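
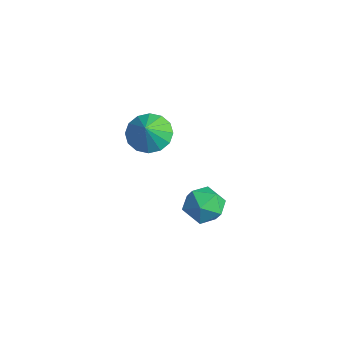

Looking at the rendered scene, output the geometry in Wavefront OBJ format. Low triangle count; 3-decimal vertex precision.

v -0.083 -2.664 -3.533
v 0.723 -2.857 -3.227
v 0.137 -3.523 -4.653
v 0.943 -3.716 -4.347
v 0.227 -4.005 -3.919
v 0.091 -3.474 -3.226
v 0.769 -2.906 -4.654
v 0.633 -2.375 -3.961
v 1.249 -3.007 -3.92
v 0.914 -3.686 -3.465
v -0.054 -2.694 -4.415
v -0.389 -3.373 -3.96
v -4.123 -2.558 -3.484
v -3.545 -1.847 -3.401
v -3.677 -3.022 -2.616
v -3.925 -1.727 -3.142
v -4.359 -1.83 -2.974
v -4.729 -2.128 -2.943
v -4.937 -2.541 -3.056
v -4.927 -2.959 -3.285
v -4.701 -3.269 -3.567
v -4.32 -3.389 -3.826
v -3.886 -3.287 -3.994
v -3.516 -2.989 -4.025
v -3.308 -2.576 -3.911
v -3.319 -2.158 -3.683
f 1 12 6
f 1 6 2
f 1 2 8
f 1 8 11
f 1 11 12
f 2 6 10
f 6 12 5
f 12 11 3
f 11 8 7
f 8 2 9
f 4 10 5
f 4 5 3
f 4 3 7
f 4 7 9
f 4 9 10
f 5 10 6
f 3 5 12
f 7 3 11
f 9 7 8
f 10 9 2
f 14 13 16
f 14 16 15
f 16 13 17
f 16 17 15
f 17 13 18
f 17 18 15
f 18 13 19
f 18 19 15
f 19 13 20
f 19 20 15
f 20 13 21
f 20 21 15
f 21 13 22
f 21 22 15
f 22 13 23
f 22 23 15
f 23 13 24
f 23 24 15
f 24 13 25
f 24 25 15
f 25 13 26
f 25 26 15
f 26 13 14
f 26 14 15



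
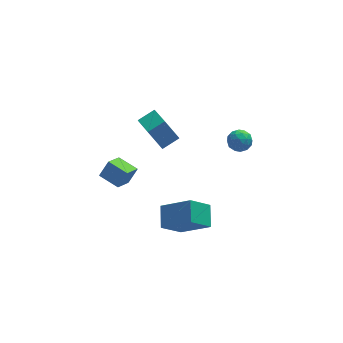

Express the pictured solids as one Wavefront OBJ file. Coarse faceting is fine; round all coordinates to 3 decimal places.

v -3.658 -2.506 3.514
v -3.116 -2.258 4.366
v -4.496 -1.636 3.795
v -3.954 -1.388 4.647
v -2.966 -1.612 2.813
v -2.424 -1.364 3.665
v -3.804 -0.742 3.094
v -3.262 -0.494 3.946
v -0.141 -1.496 -2.523
v -1.307 -1.888 -1.394
v 0.074 -0.283 -1.88
v -1.093 -0.675 -0.751
v 1.313 -2.385 -1.329
v 0.146 -2.777 -0.2
v 1.527 -1.172 -0.686
v 0.361 -1.564 0.443
v 3.943 2.744 1.702
v 4.477 2.523 1.215
v 3.243 1.797 1.365
v 3.777 1.576 0.878
v 3.899 1.523 1.623
v 4.332 2.108 1.831
v 3.388 2.212 0.749
v 3.821 2.797 0.957
v 4.135 2.194 0.625
v 4.451 1.768 1.166
v 3.269 2.552 1.414
v 3.585 2.126 1.955
v 4.271 2.717 1.488
v 3.449 1.603 1.092
v 3.52 1.572 1.53
v 3.835 1.442 1.243
v 4.186 2.473 1.851
v 4.5 2.343 1.564
v 4.161 1.755 1.804
v 3.22 1.977 1.016
v 3.534 1.847 0.729
v 3.885 2.878 1.337
v 4.2 2.748 1.05
v 3.559 2.565 0.776
v 4.384 2.393 0.855
v 3.973 1.836 0.657
v 3.744 2.21 0.581
v 3.998 2.554 0.704
v 4.57 2.143 1.173
v 4.159 1.586 0.974
v 4.23 1.555 1.413
v 4.485 1.899 1.535
v 4.369 1.949 0.826
v 3.561 2.734 1.606
v 3.15 2.177 1.407
v 3.235 2.421 1.045
v 3.49 2.765 1.167
v 3.747 2.484 1.923
v 3.336 1.927 1.725
v 3.722 1.766 1.876
v 3.976 2.11 1.999
v 3.351 2.371 1.754
v -1.209 2.348 2.891
v -0.216 2.661 3.355
v -1.474 4.035 2.322
v -0.481 4.348 2.786
v -0.479 2.012 1.554
v 0.514 2.325 2.018
v -0.744 3.699 0.985
v 0.249 4.012 1.449
f 2 4 1
f 5 2 1
f 1 4 3
f 3 5 1
f 2 8 4
f 6 2 5
f 6 8 2
f 4 8 3
f 7 5 3
f 3 8 7
f 7 6 5
f 8 6 7
f 10 12 9
f 13 10 9
f 9 12 11
f 11 13 9
f 10 16 12
f 14 10 13
f 14 16 10
f 12 16 11
f 15 13 11
f 11 16 15
f 15 14 13
f 16 14 15
f 17 54 33
f 54 28 57
f 33 57 22
f 54 57 33
f 17 33 29
f 33 22 34
f 29 34 18
f 33 34 29
f 17 29 38
f 29 18 39
f 38 39 24
f 29 39 38
f 17 38 50
f 38 24 53
f 50 53 27
f 38 53 50
f 17 50 54
f 50 27 58
f 54 58 28
f 50 58 54
f 18 34 45
f 34 22 48
f 45 48 26
f 34 48 45
f 22 57 35
f 57 28 56
f 35 56 21
f 57 56 35
f 28 58 55
f 58 27 51
f 55 51 19
f 58 51 55
f 27 53 52
f 53 24 40
f 52 40 23
f 53 40 52
f 24 39 44
f 39 18 41
f 44 41 25
f 39 41 44
f 20 46 32
f 46 26 47
f 32 47 21
f 46 47 32
f 20 32 30
f 32 21 31
f 30 31 19
f 32 31 30
f 20 30 37
f 30 19 36
f 37 36 23
f 30 36 37
f 20 37 42
f 37 23 43
f 42 43 25
f 37 43 42
f 20 42 46
f 42 25 49
f 46 49 26
f 42 49 46
f 21 47 35
f 47 26 48
f 35 48 22
f 47 48 35
f 19 31 55
f 31 21 56
f 55 56 28
f 31 56 55
f 23 36 52
f 36 19 51
f 52 51 27
f 36 51 52
f 25 43 44
f 43 23 40
f 44 40 24
f 43 40 44
f 26 49 45
f 49 25 41
f 45 41 18
f 49 41 45
f 60 62 59
f 63 60 59
f 59 62 61
f 61 63 59
f 60 66 62
f 64 60 63
f 64 66 60
f 62 66 61
f 65 63 61
f 61 66 65
f 65 64 63
f 66 64 65



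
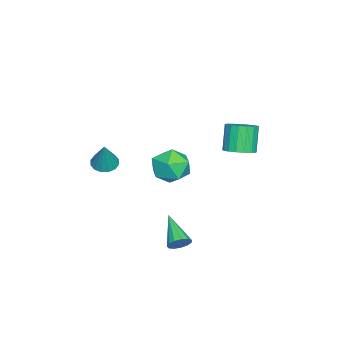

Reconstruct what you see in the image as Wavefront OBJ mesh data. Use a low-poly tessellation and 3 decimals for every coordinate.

v 2.04 -3.414 -0.239
v 2.573 -3.01 -0.531
v 2.74 -3.166 1.379
v 2.298 -2.764 -0.45
v 1.954 -2.692 -0.312
v 1.633 -2.814 -0.154
v 1.42 -3.096 -0.019
v 1.374 -3.463 0.057
v 1.507 -3.817 0.053
v 1.782 -4.063 -0.028
v 2.126 -4.135 -0.166
v 2.448 -4.013 -0.324
v 2.66 -3.731 -0.458
v 2.706 -3.364 -0.534
v -1.518 -0.125 -1.759
v -0.714 -1.013 -1.599
v -2.506 -1.247 -3.021
v -1.702 -2.135 -2.861
v -2.453 -1.831 -1.964
v -1.843 -1.138 -1.184
v -1.377 -1.122 -3.436
v -0.767 -0.429 -2.656
v -0.627 -1.63 -2.635
v -1.292 -2.068 -1.725
v -1.928 -0.192 -2.895
v -2.593 -0.63 -1.985
v 4.484 1.31 -3.673
v 4.909 1.187 -3.211
v 3.116 0.29 -2.687
v 4.745 1.495 -3.119
v 4.498 1.744 -3.204
v 4.247 1.855 -3.438
v 4.071 1.793 -3.746
v 4.026 1.577 -4.031
v 4.126 1.276 -4.203
v 4.34 0.986 -4.207
v 4.599 0.798 -4.041
v 4.822 0.773 -3.758
v 4.937 0.918 -3.449
v 1.448 3.404 1.562
v 2.134 3.049 1.891
v 1.398 2.941 3.308
v 0.712 3.296 2.978
v 2.191 3.442 1.951
v 1.455 3.334 3.367
v 2.078 3.827 1.922
v 1.342 3.719 3.338
v 1.821 4.115 1.81
v 1.085 4.007 3.226
v 1.478 4.24 1.641
v 0.742 4.132 3.058
v 1.128 4.173 1.454
v 0.392 4.065 2.871
v 0.852 3.931 1.292
v 0.116 3.823 2.709
v 0.712 3.567 1.192
v -0.024 3.459 2.608
v 0.741 3.167 1.176
v 0.004 3.059 2.593
v 0.931 2.82 1.249
v 0.195 2.712 2.665
v 1.24 2.608 1.393
v 0.504 2.5 2.81
v 1.597 2.577 1.576
v 0.861 2.469 2.993
v 1.92 2.737 1.756
v 1.184 2.629 3.172
f 2 1 4
f 2 4 3
f 4 1 5
f 4 5 3
f 5 1 6
f 5 6 3
f 6 1 7
f 6 7 3
f 7 1 8
f 7 8 3
f 8 1 9
f 8 9 3
f 9 1 10
f 9 10 3
f 10 1 11
f 10 11 3
f 11 1 12
f 11 12 3
f 12 1 13
f 12 13 3
f 13 1 14
f 13 14 3
f 14 1 2
f 14 2 3
f 15 26 20
f 15 20 16
f 15 16 22
f 15 22 25
f 15 25 26
f 16 20 24
f 20 26 19
f 26 25 17
f 25 22 21
f 22 16 23
f 18 24 19
f 18 19 17
f 18 17 21
f 18 21 23
f 18 23 24
f 19 24 20
f 17 19 26
f 21 17 25
f 23 21 22
f 24 23 16
f 28 27 30
f 28 30 29
f 30 27 31
f 30 31 29
f 31 27 32
f 31 32 29
f 32 27 33
f 32 33 29
f 33 27 34
f 33 34 29
f 34 27 35
f 34 35 29
f 35 27 36
f 35 36 29
f 36 27 37
f 36 37 29
f 37 27 38
f 37 38 29
f 38 27 39
f 38 39 29
f 39 27 28
f 39 28 29
f 41 40 44
f 41 44 42
f 42 44 45
f 42 45 43
f 44 40 46
f 44 46 45
f 45 46 47
f 45 47 43
f 46 40 48
f 46 48 47
f 47 48 49
f 47 49 43
f 48 40 50
f 48 50 49
f 49 50 51
f 49 51 43
f 50 40 52
f 50 52 51
f 51 52 53
f 51 53 43
f 52 40 54
f 52 54 53
f 53 54 55
f 53 55 43
f 54 40 56
f 54 56 55
f 55 56 57
f 55 57 43
f 56 40 58
f 56 58 57
f 57 58 59
f 57 59 43
f 58 40 60
f 58 60 59
f 59 60 61
f 59 61 43
f 60 40 62
f 60 62 61
f 61 62 63
f 61 63 43
f 62 40 64
f 62 64 63
f 63 64 65
f 63 65 43
f 64 40 66
f 64 66 65
f 65 66 67
f 65 67 43
f 66 40 41
f 66 41 67
f 67 41 42
f 67 42 43



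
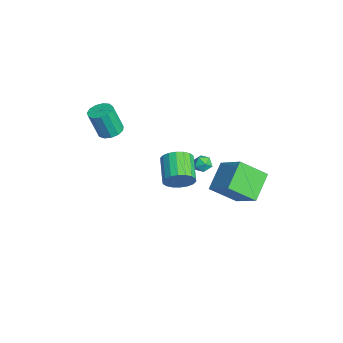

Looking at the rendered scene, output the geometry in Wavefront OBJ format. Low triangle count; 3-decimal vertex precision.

v -3.129 3.067 -1.767
v -2.64 3.476 -1.632
v -2.56 2.644 -2.548
v -2.071 3.053 -2.413
v -2.223 2.577 -1.994
v -2.575 2.839 -1.511
v -2.625 3.281 -2.669
v -2.977 3.543 -2.186
v -2.328 3.608 -2.19
v -2.08 3.173 -1.773
v -3.12 2.947 -2.407
v -2.872 2.512 -1.99
v -0.382 1.357 -1.741
v -0.063 0.823 -0.997
v -1.679 0.949 -0.214
v -1.998 1.483 -0.959
v 0.029 1.226 -0.873
v -1.587 1.352 -0.09
v 0.039 1.655 -0.92
v -1.577 1.781 -0.137
v -0.034 2.025 -1.131
v -1.65 2.151 -0.348
v -0.176 2.263 -1.462
v -1.792 2.389 -0.679
v -0.359 2.321 -1.849
v -1.975 2.447 -1.066
v -0.546 2.188 -2.214
v -2.162 2.314 -1.431
v -0.701 1.891 -2.486
v -2.317 2.017 -1.703
v -0.793 1.488 -2.61
v -2.409 1.614 -1.827
v -0.803 1.059 -2.563
v -2.419 1.185 -1.78
v -0.73 0.689 -2.352
v -2.346 0.815 -1.569
v -0.588 0.451 -2.021
v -2.204 0.577 -1.238
v -0.405 0.393 -1.634
v -2.021 0.519 -0.851
v -0.218 0.526 -1.269
v -1.834 0.652 -0.486
v -3.708 -2.093 0.588
v -3.015 -1.734 0.707
v -3.019 -2.327 2.512
v -3.712 -2.687 2.392
v -3.329 -1.435 0.805
v -3.333 -2.028 2.61
v -3.764 -1.345 0.834
v -3.768 -1.938 2.638
v -4.181 -1.492 0.784
v -4.185 -2.086 2.589
v -4.448 -1.831 0.672
v -4.452 -2.424 2.477
v -4.48 -2.252 0.534
v -4.484 -2.846 2.339
v -4.267 -2.624 0.412
v -4.271 -3.217 2.217
v -3.876 -2.827 0.346
v -3.88 -3.42 2.151
v -3.432 -2.797 0.357
v -3.436 -3.39 2.162
v -3.076 -2.543 0.441
v -3.08 -3.137 2.246
v -2.92 -2.147 0.571
v -2.924 -2.741 2.376
v 2.058 3.267 1.476
v 3.517 4.049 2.581
v 2.126 4.799 0.304
v 3.585 5.58 1.409
v 3.355 2.38 0.391
v 4.814 3.161 1.496
v 3.423 3.911 -0.781
v 4.882 4.693 0.324
f 1 12 6
f 1 6 2
f 1 2 8
f 1 8 11
f 1 11 12
f 2 6 10
f 6 12 5
f 12 11 3
f 11 8 7
f 8 2 9
f 4 10 5
f 4 5 3
f 4 3 7
f 4 7 9
f 4 9 10
f 5 10 6
f 3 5 12
f 7 3 11
f 9 7 8
f 10 9 2
f 14 13 17
f 14 17 15
f 15 17 18
f 15 18 16
f 17 13 19
f 17 19 18
f 18 19 20
f 18 20 16
f 19 13 21
f 19 21 20
f 20 21 22
f 20 22 16
f 21 13 23
f 21 23 22
f 22 23 24
f 22 24 16
f 23 13 25
f 23 25 24
f 24 25 26
f 24 26 16
f 25 13 27
f 25 27 26
f 26 27 28
f 26 28 16
f 27 13 29
f 27 29 28
f 28 29 30
f 28 30 16
f 29 13 31
f 29 31 30
f 30 31 32
f 30 32 16
f 31 13 33
f 31 33 32
f 32 33 34
f 32 34 16
f 33 13 35
f 33 35 34
f 34 35 36
f 34 36 16
f 35 13 37
f 35 37 36
f 36 37 38
f 36 38 16
f 37 13 39
f 37 39 38
f 38 39 40
f 38 40 16
f 39 13 41
f 39 41 40
f 40 41 42
f 40 42 16
f 41 13 14
f 41 14 42
f 42 14 15
f 42 15 16
f 44 43 47
f 44 47 45
f 45 47 48
f 45 48 46
f 47 43 49
f 47 49 48
f 48 49 50
f 48 50 46
f 49 43 51
f 49 51 50
f 50 51 52
f 50 52 46
f 51 43 53
f 51 53 52
f 52 53 54
f 52 54 46
f 53 43 55
f 53 55 54
f 54 55 56
f 54 56 46
f 55 43 57
f 55 57 56
f 56 57 58
f 56 58 46
f 57 43 59
f 57 59 58
f 58 59 60
f 58 60 46
f 59 43 61
f 59 61 60
f 60 61 62
f 60 62 46
f 61 43 63
f 61 63 62
f 62 63 64
f 62 64 46
f 63 43 65
f 63 65 64
f 64 65 66
f 64 66 46
f 65 43 44
f 65 44 66
f 66 44 45
f 66 45 46
f 68 70 67
f 71 68 67
f 67 70 69
f 69 71 67
f 68 74 70
f 72 68 71
f 72 74 68
f 70 74 69
f 73 71 69
f 69 74 73
f 73 72 71
f 74 72 73



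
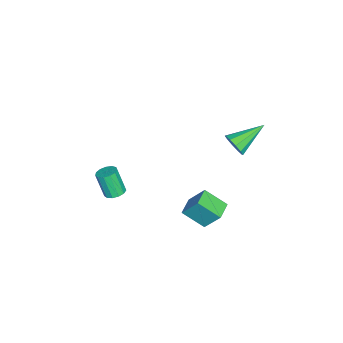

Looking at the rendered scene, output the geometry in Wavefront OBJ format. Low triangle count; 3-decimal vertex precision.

v -1.091 0.533 -3.245
v -0.979 1.302 -2.129
v -1.068 1.594 -3.978
v -0.955 2.363 -2.862
v -0.185 0.477 -3.298
v -0.072 1.246 -2.182
v -0.161 1.538 -4.031
v -0.049 2.307 -2.915
v -0.634 2.668 1.999
v -0.225 2.85 2.442
v -1.786 3.692 2.641
v -0.185 3.088 2.135
v -0.316 3.164 1.777
v -0.569 3.051 1.503
v -0.847 2.792 1.419
v -1.043 2.485 1.556
v -1.084 2.248 1.863
v -0.952 2.171 2.221
v -0.699 2.284 2.495
v -0.421 2.544 2.579
v -0.502 -2.733 -3.111
v -0.218 -3.153 -3.226
v -0.434 -3.627 -2.023
v -0.718 -3.207 -1.909
v -0.032 -2.956 -3.114
v -0.248 -3.429 -1.912
v 0.004 -2.688 -3.002
v -0.212 -3.161 -1.8
v -0.12 -2.434 -2.924
v -0.336 -2.908 -1.722
v -0.366 -2.275 -2.906
v -0.581 -2.749 -1.704
v -0.654 -2.262 -2.953
v -0.87 -2.736 -1.751
v -0.895 -2.398 -3.05
v -1.111 -2.872 -1.848
v -1.011 -2.641 -3.166
v -1.227 -3.115 -1.964
v -0.965 -2.913 -3.265
v -1.181 -3.387 -2.063
v -0.772 -3.128 -3.315
v -0.988 -3.601 -2.113
v -0.494 -3.217 -3.3
v -0.71 -3.691 -2.098
f 2 4 1
f 5 2 1
f 1 4 3
f 3 5 1
f 2 8 4
f 6 2 5
f 6 8 2
f 4 8 3
f 7 5 3
f 3 8 7
f 7 6 5
f 8 6 7
f 10 9 12
f 10 12 11
f 12 9 13
f 12 13 11
f 13 9 14
f 13 14 11
f 14 9 15
f 14 15 11
f 15 9 16
f 15 16 11
f 16 9 17
f 16 17 11
f 17 9 18
f 17 18 11
f 18 9 19
f 18 19 11
f 19 9 20
f 19 20 11
f 20 9 10
f 20 10 11
f 22 21 25
f 22 25 23
f 23 25 26
f 23 26 24
f 25 21 27
f 25 27 26
f 26 27 28
f 26 28 24
f 27 21 29
f 27 29 28
f 28 29 30
f 28 30 24
f 29 21 31
f 29 31 30
f 30 31 32
f 30 32 24
f 31 21 33
f 31 33 32
f 32 33 34
f 32 34 24
f 33 21 35
f 33 35 34
f 34 35 36
f 34 36 24
f 35 21 37
f 35 37 36
f 36 37 38
f 36 38 24
f 37 21 39
f 37 39 38
f 38 39 40
f 38 40 24
f 39 21 41
f 39 41 40
f 40 41 42
f 40 42 24
f 41 21 43
f 41 43 42
f 42 43 44
f 42 44 24
f 43 21 22
f 43 22 44
f 44 22 23
f 44 23 24



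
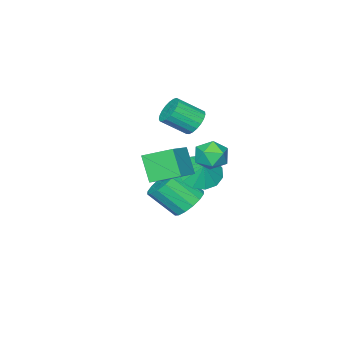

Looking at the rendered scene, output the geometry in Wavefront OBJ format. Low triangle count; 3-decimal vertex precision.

v -0.418 -0.841 -3.474
v 0.088 -0.097 -3.083
v 0.783 -1.236 -1.816
v 0.278 -1.979 -2.206
v -0.357 -0.097 -2.839
v 0.338 -1.235 -1.571
v -0.818 -0.296 -2.765
v -0.123 -1.434 -1.497
v -1.171 -0.64 -2.88
v -0.476 -1.779 -1.613
v -1.323 -1.039 -3.155
v -0.628 -2.177 -1.888
v -1.232 -1.384 -3.515
v -0.537 -2.523 -2.248
v -0.923 -1.584 -3.864
v -0.228 -2.723 -2.597
v -0.478 -1.585 -4.109
v 0.217 -2.723 -2.841
v -0.017 -1.386 -4.183
v 0.678 -2.524 -2.915
v 0.336 -1.041 -4.067
v 1.031 -2.18 -2.8
v 0.488 -0.643 -3.792
v 1.183 -1.781 -2.525
v 0.397 -0.297 -3.432
v 1.092 -1.436 -2.165
v 2.156 2.022 0.981
v 1.844 1.199 2.208
v 3.512 2.51 1.654
v 3.2 1.687 2.881
v 2.9 0.813 0.359
v 2.588 -0.01 1.586
v 4.256 1.301 1.032
v 3.944 0.478 2.259
v 0.437 2.116 1.612
v 1.011 1.985 0.939
v -0.111 0.795 1.401
v 0.463 0.664 0.728
v 0.763 0.708 1.569
v 1.101 1.525 1.699
v -0.201 1.255 0.641
v 0.137 2.072 0.771
v 0.616 1.453 0.339
v 1.212 1.115 0.913
v -0.312 1.665 1.427
v 0.284 1.327 2.001
v -0.65 -0.324 -1.215
v -0.21 0.39 -1.863
v -0.29 0.244 -0.345
v -0.766 0.579 -1.757
v -1.286 0.481 -1.479
v -1.603 0.128 -1.117
v -1.618 -0.369 -0.786
v -1.325 -0.852 -0.592
v -0.818 -1.167 -0.595
v -0.257 -1.215 -0.795
v 0.179 -0.98 -1.129
v 0.352 -0.537 -1.49
v 0.207 -0.026 -1.764
v -2.842 -2.843 0.221
v -2.513 -3.184 -0.436
v -1.568 -4.038 0.483
v -1.898 -3.697 1.139
v -2.315 -2.916 -0.389
v -1.37 -3.77 0.529
v -2.208 -2.635 -0.238
v -1.263 -3.489 0.68
v -2.211 -2.389 -0.007
v -1.266 -3.244 0.911
v -2.323 -2.223 0.264
v -1.378 -3.077 1.182
v -2.525 -2.163 0.527
v -1.58 -3.017 1.445
v -2.782 -2.221 0.737
v -1.837 -3.075 1.655
v -3.049 -2.387 0.858
v -2.104 -3.241 1.776
v -3.28 -2.631 0.868
v -2.336 -3.485 1.787
v -3.436 -2.912 0.767
v -2.492 -3.766 1.686
v -3.489 -3.181 0.572
v -2.545 -4.035 1.49
v -3.43 -3.392 0.315
v -2.486 -4.246 1.234
v -3.27 -3.507 0.043
v -2.325 -4.361 0.961
v -3.036 -3.508 -0.199
v -2.091 -4.362 0.719
v -2.768 -3.394 -0.368
v -1.823 -4.248 0.55
f 2 1 5
f 2 5 3
f 3 5 6
f 3 6 4
f 5 1 7
f 5 7 6
f 6 7 8
f 6 8 4
f 7 1 9
f 7 9 8
f 8 9 10
f 8 10 4
f 9 1 11
f 9 11 10
f 10 11 12
f 10 12 4
f 11 1 13
f 11 13 12
f 12 13 14
f 12 14 4
f 13 1 15
f 13 15 14
f 14 15 16
f 14 16 4
f 15 1 17
f 15 17 16
f 16 17 18
f 16 18 4
f 17 1 19
f 17 19 18
f 18 19 20
f 18 20 4
f 19 1 21
f 19 21 20
f 20 21 22
f 20 22 4
f 21 1 23
f 21 23 22
f 22 23 24
f 22 24 4
f 23 1 25
f 23 25 24
f 24 25 26
f 24 26 4
f 25 1 2
f 25 2 26
f 26 2 3
f 26 3 4
f 28 30 27
f 31 28 27
f 27 30 29
f 29 31 27
f 28 34 30
f 32 28 31
f 32 34 28
f 30 34 29
f 33 31 29
f 29 34 33
f 33 32 31
f 34 32 33
f 35 46 40
f 35 40 36
f 35 36 42
f 35 42 45
f 35 45 46
f 36 40 44
f 40 46 39
f 46 45 37
f 45 42 41
f 42 36 43
f 38 44 39
f 38 39 37
f 38 37 41
f 38 41 43
f 38 43 44
f 39 44 40
f 37 39 46
f 41 37 45
f 43 41 42
f 44 43 36
f 48 47 50
f 48 50 49
f 50 47 51
f 50 51 49
f 51 47 52
f 51 52 49
f 52 47 53
f 52 53 49
f 53 47 54
f 53 54 49
f 54 47 55
f 54 55 49
f 55 47 56
f 55 56 49
f 56 47 57
f 56 57 49
f 57 47 58
f 57 58 49
f 58 47 59
f 58 59 49
f 59 47 48
f 59 48 49
f 61 60 64
f 61 64 62
f 62 64 65
f 62 65 63
f 64 60 66
f 64 66 65
f 65 66 67
f 65 67 63
f 66 60 68
f 66 68 67
f 67 68 69
f 67 69 63
f 68 60 70
f 68 70 69
f 69 70 71
f 69 71 63
f 70 60 72
f 70 72 71
f 71 72 73
f 71 73 63
f 72 60 74
f 72 74 73
f 73 74 75
f 73 75 63
f 74 60 76
f 74 76 75
f 75 76 77
f 75 77 63
f 76 60 78
f 76 78 77
f 77 78 79
f 77 79 63
f 78 60 80
f 78 80 79
f 79 80 81
f 79 81 63
f 80 60 82
f 80 82 81
f 81 82 83
f 81 83 63
f 82 60 84
f 82 84 83
f 83 84 85
f 83 85 63
f 84 60 86
f 84 86 85
f 85 86 87
f 85 87 63
f 86 60 88
f 86 88 87
f 87 88 89
f 87 89 63
f 88 60 90
f 88 90 89
f 89 90 91
f 89 91 63
f 90 60 61
f 90 61 91
f 91 61 62
f 91 62 63



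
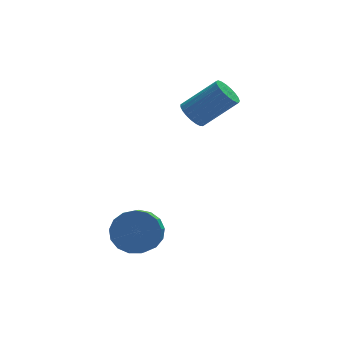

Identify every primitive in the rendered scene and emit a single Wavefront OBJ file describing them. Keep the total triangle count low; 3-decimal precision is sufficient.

v 2.389 1.702 1.577
v 2.846 1.786 1.095
v 4.189 1.502 2.321
v 3.731 1.418 2.803
v 2.814 2.046 1.19
v 4.157 1.762 2.416
v 2.709 2.246 1.353
v 4.051 1.962 2.578
v 2.548 2.352 1.553
v 3.89 2.069 2.779
v 2.359 2.346 1.759
v 3.702 2.062 2.984
v 2.176 2.229 1.932
v 3.519 1.945 3.158
v 2.029 2.02 2.045
v 3.372 1.736 3.27
v 1.945 1.756 2.076
v 3.287 1.473 3.302
v 1.937 1.483 2.021
v 3.28 1.2 3.247
v 2.007 1.248 1.89
v 3.35 0.964 3.115
v 2.144 1.091 1.704
v 3.486 0.808 2.93
v 2.322 1.04 1.497
v 3.665 0.756 2.722
v 2.512 1.103 1.303
v 3.855 0.819 2.529
v 2.681 1.27 1.157
v 4.024 0.986 2.382
v 2.799 1.511 1.083
v 4.142 1.228 2.309
v -0.804 -1.732 -2.032
v -0.038 -2.266 -2.254
v -0.41 -3.042 -1.671
v -1.176 -2.508 -1.448
v 0.091 -2.042 -1.874
v -0.281 -2.818 -1.291
v 0.014 -1.747 -1.53
v -0.357 -2.523 -0.947
v -0.249 -1.449 -1.301
v -0.621 -2.225 -0.718
v -0.64 -1.215 -1.24
v -1.012 -1.991 -0.656
v -1.068 -1.1 -1.359
v -1.44 -1.876 -0.776
v -1.436 -1.129 -1.633
v -1.808 -1.906 -1.05
v -1.659 -1.297 -1.998
v -2.031 -2.073 -1.415
v -1.686 -1.564 -2.371
v -2.058 -2.341 -1.787
v -1.511 -1.87 -2.666
v -1.883 -2.646 -2.083
v -1.174 -2.144 -2.816
v -1.546 -2.92 -2.232
v -0.752 -2.323 -2.786
v -1.124 -3.1 -2.202
v -0.342 -2.368 -2.583
v -0.714 -3.144 -2
f 2 1 5
f 2 5 3
f 3 5 6
f 3 6 4
f 5 1 7
f 5 7 6
f 6 7 8
f 6 8 4
f 7 1 9
f 7 9 8
f 8 9 10
f 8 10 4
f 9 1 11
f 9 11 10
f 10 11 12
f 10 12 4
f 11 1 13
f 11 13 12
f 12 13 14
f 12 14 4
f 13 1 15
f 13 15 14
f 14 15 16
f 14 16 4
f 15 1 17
f 15 17 16
f 16 17 18
f 16 18 4
f 17 1 19
f 17 19 18
f 18 19 20
f 18 20 4
f 19 1 21
f 19 21 20
f 20 21 22
f 20 22 4
f 21 1 23
f 21 23 22
f 22 23 24
f 22 24 4
f 23 1 25
f 23 25 24
f 24 25 26
f 24 26 4
f 25 1 27
f 25 27 26
f 26 27 28
f 26 28 4
f 27 1 29
f 27 29 28
f 28 29 30
f 28 30 4
f 29 1 31
f 29 31 30
f 30 31 32
f 30 32 4
f 31 1 2
f 31 2 32
f 32 2 3
f 32 3 4
f 34 33 37
f 34 37 35
f 35 37 38
f 35 38 36
f 37 33 39
f 37 39 38
f 38 39 40
f 38 40 36
f 39 33 41
f 39 41 40
f 40 41 42
f 40 42 36
f 41 33 43
f 41 43 42
f 42 43 44
f 42 44 36
f 43 33 45
f 43 45 44
f 44 45 46
f 44 46 36
f 45 33 47
f 45 47 46
f 46 47 48
f 46 48 36
f 47 33 49
f 47 49 48
f 48 49 50
f 48 50 36
f 49 33 51
f 49 51 50
f 50 51 52
f 50 52 36
f 51 33 53
f 51 53 52
f 52 53 54
f 52 54 36
f 53 33 55
f 53 55 54
f 54 55 56
f 54 56 36
f 55 33 57
f 55 57 56
f 56 57 58
f 56 58 36
f 57 33 59
f 57 59 58
f 58 59 60
f 58 60 36
f 59 33 34
f 59 34 60
f 60 34 35
f 60 35 36



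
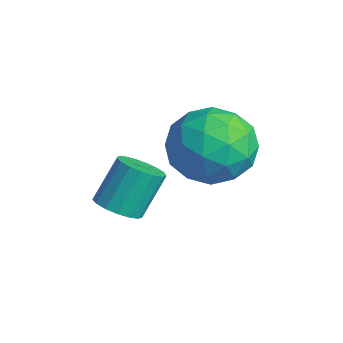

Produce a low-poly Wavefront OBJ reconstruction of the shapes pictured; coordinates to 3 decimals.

v -2.814 -2.245 -2.083
v -2.207 -1.973 -2.158
v -2.399 -1.222 -0.993
v -3.006 -1.495 -0.917
v -2.401 -1.774 -2.319
v -2.593 -1.023 -1.153
v -2.689 -1.683 -2.425
v -2.881 -0.932 -1.259
v -3.006 -1.721 -2.453
v -3.198 -0.97 -1.287
v -3.28 -1.879 -2.396
v -3.472 -1.128 -1.23
v -3.446 -2.121 -2.267
v -3.638 -1.37 -1.101
v -3.468 -2.392 -2.096
v -3.66 -1.641 -0.931
v -3.34 -2.629 -1.923
v -3.532 -1.878 -0.757
v -3.091 -2.778 -1.786
v -3.283 -2.027 -0.62
v -2.779 -2.805 -1.717
v -2.971 -2.054 -0.551
v -2.475 -2.704 -1.732
v -2.667 -1.953 -0.566
v -2.249 -2.498 -1.827
v -2.441 -1.747 -0.661
v -2.152 -2.234 -1.981
v -2.344 -1.483 -0.815
v -0.92 -0.043 -0.464
v -0.417 -0.528 0.497
v -2.643 -0.152 0.383
v -2.14 -0.637 1.344
v -1.934 0.502 1.076
v -0.869 0.57 0.553
v -2.191 -1.25 0.327
v -1.126 -1.182 -0.196
v -1.202 -1.274 0.986
v -1.044 -0.191 1.449
v -2.016 -0.489 -0.569
v -1.858 0.594 -0.106
v -0.518 -0.275 -0.058
v -2.542 -0.405 0.938
v -2.422 0.265 0.78
v -2.126 -0.02 1.345
v -0.783 0.37 -0.025
v -0.488 0.085 0.54
v -1.379 0.69 0.881
v -2.572 -0.765 0.34
v -2.277 -1.05 0.905
v -0.934 -0.66 -0.465
v -0.638 -0.945 0.1
v -1.681 -1.37 -0.001
v -0.683 -0.999 0.794
v -1.696 -1.064 1.292
v -1.726 -1.424 0.694
v -1.1 -1.384 0.387
v -0.59 -0.363 1.067
v -1.602 -0.427 1.564
v -1.482 0.242 1.407
v -0.856 0.282 1.1
v -1.051 -0.801 1.354
v -1.458 -0.253 -0.684
v -2.47 -0.317 -0.187
v -2.204 -0.962 -0.22
v -1.578 -0.922 -0.527
v -1.364 0.384 -0.412
v -2.377 0.319 0.086
v -1.96 0.704 0.493
v -1.334 0.744 0.186
v -2.009 0.121 -0.474
f 2 1 5
f 2 5 3
f 3 5 6
f 3 6 4
f 5 1 7
f 5 7 6
f 6 7 8
f 6 8 4
f 7 1 9
f 7 9 8
f 8 9 10
f 8 10 4
f 9 1 11
f 9 11 10
f 10 11 12
f 10 12 4
f 11 1 13
f 11 13 12
f 12 13 14
f 12 14 4
f 13 1 15
f 13 15 14
f 14 15 16
f 14 16 4
f 15 1 17
f 15 17 16
f 16 17 18
f 16 18 4
f 17 1 19
f 17 19 18
f 18 19 20
f 18 20 4
f 19 1 21
f 19 21 20
f 20 21 22
f 20 22 4
f 21 1 23
f 21 23 22
f 22 23 24
f 22 24 4
f 23 1 25
f 23 25 24
f 24 25 26
f 24 26 4
f 25 1 27
f 25 27 26
f 26 27 28
f 26 28 4
f 27 1 2
f 27 2 28
f 28 2 3
f 28 3 4
f 29 66 45
f 66 40 69
f 45 69 34
f 66 69 45
f 29 45 41
f 45 34 46
f 41 46 30
f 45 46 41
f 29 41 50
f 41 30 51
f 50 51 36
f 41 51 50
f 29 50 62
f 50 36 65
f 62 65 39
f 50 65 62
f 29 62 66
f 62 39 70
f 66 70 40
f 62 70 66
f 30 46 57
f 46 34 60
f 57 60 38
f 46 60 57
f 34 69 47
f 69 40 68
f 47 68 33
f 69 68 47
f 40 70 67
f 70 39 63
f 67 63 31
f 70 63 67
f 39 65 64
f 65 36 52
f 64 52 35
f 65 52 64
f 36 51 56
f 51 30 53
f 56 53 37
f 51 53 56
f 32 58 44
f 58 38 59
f 44 59 33
f 58 59 44
f 32 44 42
f 44 33 43
f 42 43 31
f 44 43 42
f 32 42 49
f 42 31 48
f 49 48 35
f 42 48 49
f 32 49 54
f 49 35 55
f 54 55 37
f 49 55 54
f 32 54 58
f 54 37 61
f 58 61 38
f 54 61 58
f 33 59 47
f 59 38 60
f 47 60 34
f 59 60 47
f 31 43 67
f 43 33 68
f 67 68 40
f 43 68 67
f 35 48 64
f 48 31 63
f 64 63 39
f 48 63 64
f 37 55 56
f 55 35 52
f 56 52 36
f 55 52 56
f 38 61 57
f 61 37 53
f 57 53 30
f 61 53 57



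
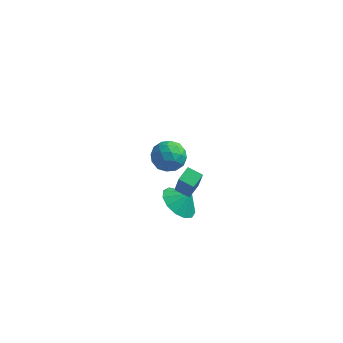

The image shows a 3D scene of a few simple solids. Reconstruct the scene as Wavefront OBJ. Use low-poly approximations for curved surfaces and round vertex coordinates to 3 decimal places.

v 2.836 -3.396 0.978
v 3.158 -3.767 2.3
v 3.024 -2.567 1.165
v 3.346 -2.938 2.487
v 3.614 -3.522 0.753
v 3.936 -3.893 2.075
v 3.802 -2.693 0.94
v 4.124 -3.064 2.262
v 1.907 0.141 -4.056
v 2.495 -0.746 -4.243
v 2.513 0.379 -3.284
v 2.744 -0.301 -4.576
v 2.728 0.283 -4.744
v 2.451 0.823 -4.693
v 2.001 1.146 -4.44
v 1.521 1.149 -4.066
v 1.165 0.833 -3.688
v 1.043 0.296 -3.427
v 1.197 -0.289 -3.366
v 1.575 -0.739 -3.524
v 2.059 -0.909 -3.851
v 0.726 4.253 -4.263
v 1.024 3.816 -3.404
v -0.484 3.164 -4.396
v -0.186 2.727 -3.537
v -0.596 3.649 -3.518
v 0.151 4.322 -3.436
v 0.389 2.658 -4.364
v 1.136 3.331 -4.282
v 0.816 2.83 -3.466
v 0.207 3.443 -2.943
v 0.333 3.537 -4.857
v -0.276 4.15 -4.334
v 0.981 4.13 -3.822
v -0.441 2.85 -3.978
v -0.683 3.392 -3.967
v -0.507 3.135 -3.462
v 0.468 4.427 -3.841
v 0.644 4.171 -3.336
v -0.309 4.072 -3.403
v -0.104 2.809 -4.464
v 0.072 2.553 -3.959
v 1.047 3.845 -4.338
v 1.223 3.588 -3.833
v 0.849 2.908 -4.397
v 1.034 3.294 -3.353
v 0.323 2.654 -3.431
v 0.661 2.613 -3.918
v 1.1 3.009 -3.869
v 0.676 3.654 -3.046
v -0.035 3.014 -3.124
v -0.276 3.556 -3.113
v 0.163 3.951 -3.065
v 0.554 3.075 -3.082
v 0.575 3.966 -4.676
v -0.136 3.326 -4.754
v 0.377 3.029 -4.735
v 0.816 3.424 -4.687
v 0.217 4.326 -4.369
v -0.494 3.686 -4.447
v -0.56 3.971 -3.931
v -0.121 4.367 -3.882
v -0.014 3.905 -4.718
f 2 4 1
f 5 2 1
f 1 4 3
f 3 5 1
f 2 8 4
f 6 2 5
f 6 8 2
f 4 8 3
f 7 5 3
f 3 8 7
f 7 6 5
f 8 6 7
f 10 9 12
f 10 12 11
f 12 9 13
f 12 13 11
f 13 9 14
f 13 14 11
f 14 9 15
f 14 15 11
f 15 9 16
f 15 16 11
f 16 9 17
f 16 17 11
f 17 9 18
f 17 18 11
f 18 9 19
f 18 19 11
f 19 9 20
f 19 20 11
f 20 9 21
f 20 21 11
f 21 9 10
f 21 10 11
f 22 59 38
f 59 33 62
f 38 62 27
f 59 62 38
f 22 38 34
f 38 27 39
f 34 39 23
f 38 39 34
f 22 34 43
f 34 23 44
f 43 44 29
f 34 44 43
f 22 43 55
f 43 29 58
f 55 58 32
f 43 58 55
f 22 55 59
f 55 32 63
f 59 63 33
f 55 63 59
f 23 39 50
f 39 27 53
f 50 53 31
f 39 53 50
f 27 62 40
f 62 33 61
f 40 61 26
f 62 61 40
f 33 63 60
f 63 32 56
f 60 56 24
f 63 56 60
f 32 58 57
f 58 29 45
f 57 45 28
f 58 45 57
f 29 44 49
f 44 23 46
f 49 46 30
f 44 46 49
f 25 51 37
f 51 31 52
f 37 52 26
f 51 52 37
f 25 37 35
f 37 26 36
f 35 36 24
f 37 36 35
f 25 35 42
f 35 24 41
f 42 41 28
f 35 41 42
f 25 42 47
f 42 28 48
f 47 48 30
f 42 48 47
f 25 47 51
f 47 30 54
f 51 54 31
f 47 54 51
f 26 52 40
f 52 31 53
f 40 53 27
f 52 53 40
f 24 36 60
f 36 26 61
f 60 61 33
f 36 61 60
f 28 41 57
f 41 24 56
f 57 56 32
f 41 56 57
f 30 48 49
f 48 28 45
f 49 45 29
f 48 45 49
f 31 54 50
f 54 30 46
f 50 46 23
f 54 46 50



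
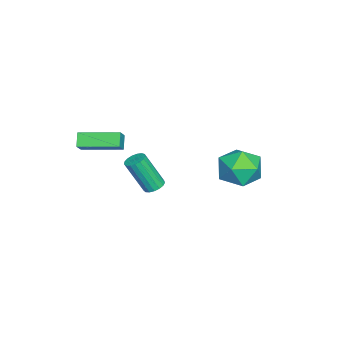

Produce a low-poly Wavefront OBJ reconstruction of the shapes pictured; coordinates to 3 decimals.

v 3.051 -3.927 2.121
v 2.478 -4.03 2.699
v 2.915 -1.924 2.344
v 2.342 -2.027 2.922
v 3.678 -3.953 2.738
v 3.105 -4.056 3.316
v 3.542 -1.95 2.961
v 2.969 -2.053 3.539
v -2.725 -1.876 -4.193
v -2.293 -1.498 -4.022
v -2.202 -2.465 -2.115
v -2.635 -2.844 -2.287
v -2.535 -1.365 -3.943
v -2.444 -2.333 -2.036
v -2.821 -1.35 -3.922
v -2.73 -2.317 -2.015
v -3.085 -1.455 -3.963
v -2.994 -2.423 -2.056
v -3.267 -1.657 -4.056
v -3.176 -2.624 -2.15
v -3.324 -1.909 -4.181
v -3.234 -2.876 -2.275
v -3.245 -2.153 -4.309
v -3.154 -3.121 -2.403
v -3.046 -2.334 -4.411
v -2.955 -3.302 -2.504
v -2.774 -2.41 -4.462
v -2.683 -3.378 -2.555
v -2.491 -2.364 -4.452
v -2.4 -3.332 -2.545
v -2.261 -2.206 -4.383
v -2.171 -3.174 -2.476
v -2.138 -1.972 -4.27
v -2.047 -2.94 -2.363
v -2.149 -1.717 -4.14
v -2.059 -2.684 -2.233
v -1.237 3.731 -0.089
v 0.02 3.831 -0.099
v -1.1 1.909 -1.001
v 0.157 2.009 -1.011
v -0.454 1.853 0.082
v -0.539 2.979 0.645
v -0.541 2.761 -1.745
v -0.626 3.887 -1.182
v 0.451 3.231 -1.123
v 0.504 2.67 0.006
v -1.584 3.07 -1.106
v -1.531 2.509 0.023
f 2 4 1
f 5 2 1
f 1 4 3
f 3 5 1
f 2 8 4
f 6 2 5
f 6 8 2
f 4 8 3
f 7 5 3
f 3 8 7
f 7 6 5
f 8 6 7
f 10 9 13
f 10 13 11
f 11 13 14
f 11 14 12
f 13 9 15
f 13 15 14
f 14 15 16
f 14 16 12
f 15 9 17
f 15 17 16
f 16 17 18
f 16 18 12
f 17 9 19
f 17 19 18
f 18 19 20
f 18 20 12
f 19 9 21
f 19 21 20
f 20 21 22
f 20 22 12
f 21 9 23
f 21 23 22
f 22 23 24
f 22 24 12
f 23 9 25
f 23 25 24
f 24 25 26
f 24 26 12
f 25 9 27
f 25 27 26
f 26 27 28
f 26 28 12
f 27 9 29
f 27 29 28
f 28 29 30
f 28 30 12
f 29 9 31
f 29 31 30
f 30 31 32
f 30 32 12
f 31 9 33
f 31 33 32
f 32 33 34
f 32 34 12
f 33 9 35
f 33 35 34
f 34 35 36
f 34 36 12
f 35 9 10
f 35 10 36
f 36 10 11
f 36 11 12
f 37 48 42
f 37 42 38
f 37 38 44
f 37 44 47
f 37 47 48
f 38 42 46
f 42 48 41
f 48 47 39
f 47 44 43
f 44 38 45
f 40 46 41
f 40 41 39
f 40 39 43
f 40 43 45
f 40 45 46
f 41 46 42
f 39 41 48
f 43 39 47
f 45 43 44
f 46 45 38



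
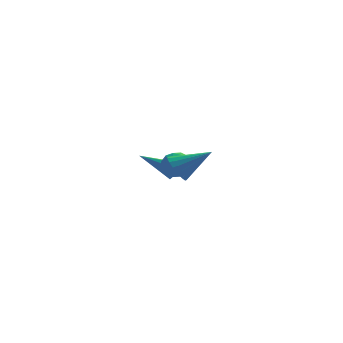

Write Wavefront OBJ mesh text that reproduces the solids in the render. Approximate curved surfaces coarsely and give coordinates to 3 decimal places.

v -0.195 1.856 -0
v 0.33 2.314 0.451
v 0.73 0.886 -0.091
v 1.255 1.344 0.36
v 0.578 1.02 0.714
v 0.005 1.619 0.77
v 1.055 1.581 -0.41
v 0.482 2.18 -0.354
v 1.102 2.144 0.198
v 0.807 1.798 0.893
v 0.253 1.402 -0.533
v -0.042 1.056 0.162
v -0.014 2.17 0.234
v 1.074 1.03 0.126
v 0.676 0.839 0.334
v 0.984 1.109 0.6
v -0.205 1.762 0.421
v 0.104 2.031 0.687
v 0.25 1.27 0.841
v 0.956 1.169 -0.327
v 1.265 1.438 -0.061
v 0.076 2.091 -0.24
v 0.384 2.361 0.026
v 0.81 1.93 -0.481
v 0.748 2.34 0.35
v 1.293 1.77 0.297
v 1.175 1.909 -0.156
v 0.838 2.261 -0.123
v 0.575 2.136 0.759
v 1.119 1.566 0.705
v 0.721 1.375 0.913
v 0.385 1.727 0.946
v 1.029 2.036 0.61
v -0.059 1.634 -0.345
v 0.485 1.064 -0.399
v 0.675 1.473 -0.586
v 0.339 1.825 -0.553
v -0.233 1.43 0.063
v 0.312 0.86 0.01
v 0.222 0.939 0.483
v -0.115 1.291 0.516
v 0.031 1.164 -0.25
v 0.896 3.147 -0.925
v 1.157 2.965 -0.404
v -0.796 3.673 0.105
v 1.24 3.415 -0.498
v 1.121 3.708 -0.842
v 0.871 3.672 -1.234
v 0.636 3.329 -1.446
v 0.553 2.879 -1.352
v 0.671 2.586 -1.009
v 0.921 2.622 -0.616
v -0.924 -3.477 2.205
v -0.538 -3.716 1.534
v 0.644 -3.783 3.215
v -0.472 -3.334 1.548
v -0.51 -2.985 1.712
v -0.642 -2.749 1.989
v -0.839 -2.679 2.316
v -1.056 -2.792 2.617
v -1.242 -3.062 2.824
v -1.355 -3.427 2.889
v -1.369 -3.804 2.797
v -1.282 -4.105 2.57
v -1.112 -4.263 2.259
v -0.899 -4.24 1.935
v -0.692 -4.043 1.674
f 1 38 17
f 38 12 41
f 17 41 6
f 38 41 17
f 1 17 13
f 17 6 18
f 13 18 2
f 17 18 13
f 1 13 22
f 13 2 23
f 22 23 8
f 13 23 22
f 1 22 34
f 22 8 37
f 34 37 11
f 22 37 34
f 1 34 38
f 34 11 42
f 38 42 12
f 34 42 38
f 2 18 29
f 18 6 32
f 29 32 10
f 18 32 29
f 6 41 19
f 41 12 40
f 19 40 5
f 41 40 19
f 12 42 39
f 42 11 35
f 39 35 3
f 42 35 39
f 11 37 36
f 37 8 24
f 36 24 7
f 37 24 36
f 8 23 28
f 23 2 25
f 28 25 9
f 23 25 28
f 4 30 16
f 30 10 31
f 16 31 5
f 30 31 16
f 4 16 14
f 16 5 15
f 14 15 3
f 16 15 14
f 4 14 21
f 14 3 20
f 21 20 7
f 14 20 21
f 4 21 26
f 21 7 27
f 26 27 9
f 21 27 26
f 4 26 30
f 26 9 33
f 30 33 10
f 26 33 30
f 5 31 19
f 31 10 32
f 19 32 6
f 31 32 19
f 3 15 39
f 15 5 40
f 39 40 12
f 15 40 39
f 7 20 36
f 20 3 35
f 36 35 11
f 20 35 36
f 9 27 28
f 27 7 24
f 28 24 8
f 27 24 28
f 10 33 29
f 33 9 25
f 29 25 2
f 33 25 29
f 44 43 46
f 44 46 45
f 46 43 47
f 46 47 45
f 47 43 48
f 47 48 45
f 48 43 49
f 48 49 45
f 49 43 50
f 49 50 45
f 50 43 51
f 50 51 45
f 51 43 52
f 51 52 45
f 52 43 44
f 52 44 45
f 54 53 56
f 54 56 55
f 56 53 57
f 56 57 55
f 57 53 58
f 57 58 55
f 58 53 59
f 58 59 55
f 59 53 60
f 59 60 55
f 60 53 61
f 60 61 55
f 61 53 62
f 61 62 55
f 62 53 63
f 62 63 55
f 63 53 64
f 63 64 55
f 64 53 65
f 64 65 55
f 65 53 66
f 65 66 55
f 66 53 67
f 66 67 55
f 67 53 54
f 67 54 55



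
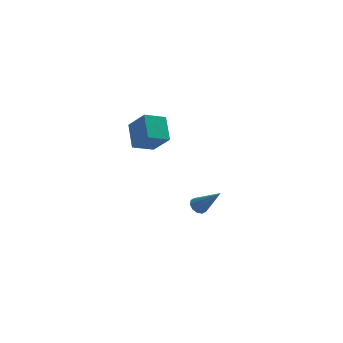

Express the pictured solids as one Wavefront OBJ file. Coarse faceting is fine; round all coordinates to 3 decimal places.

v -0.749 0.581 2.78
v -0.703 1.938 3.7
v 0.464 0.885 2.271
v 0.51 2.242 3.191
v -0.03 -0.262 3.989
v 0.016 1.095 4.909
v 1.183 0.042 3.48
v 1.229 1.399 4.4
v 3.289 2.63 -3.77
v 3.797 2.749 -4.046
v 4.331 1.71 -2.25
v 3.721 3.029 -3.825
v 3.48 3.156 -3.582
v 3.166 3.083 -3.412
v 2.899 2.836 -3.378
v 2.781 2.512 -3.494
v 2.857 2.232 -3.715
v 3.098 2.105 -3.958
v 3.412 2.178 -4.128
v 3.679 2.424 -4.162
f 2 4 1
f 5 2 1
f 1 4 3
f 3 5 1
f 2 8 4
f 6 2 5
f 6 8 2
f 4 8 3
f 7 5 3
f 3 8 7
f 7 6 5
f 8 6 7
f 10 9 12
f 10 12 11
f 12 9 13
f 12 13 11
f 13 9 14
f 13 14 11
f 14 9 15
f 14 15 11
f 15 9 16
f 15 16 11
f 16 9 17
f 16 17 11
f 17 9 18
f 17 18 11
f 18 9 19
f 18 19 11
f 19 9 20
f 19 20 11
f 20 9 10
f 20 10 11



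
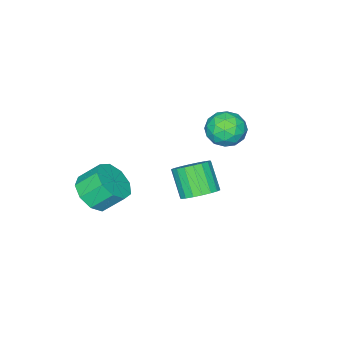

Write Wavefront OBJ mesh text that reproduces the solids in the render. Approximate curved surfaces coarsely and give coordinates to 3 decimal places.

v 2.29 1.395 -0.624
v 3.065 1.336 -0.399
v 2.686 0.506 0.69
v 1.91 0.565 0.464
v 2.951 1.626 -0.218
v 2.572 0.796 0.871
v 2.706 1.87 -0.117
v 2.326 1.04 0.971
v 2.378 2.02 -0.117
v 1.999 1.19 0.972
v 2.033 2.046 -0.217
v 1.653 1.217 0.871
v 1.738 1.944 -0.398
v 1.359 1.114 0.69
v 1.553 1.732 -0.624
v 1.174 0.903 0.465
v 1.514 1.454 -0.85
v 1.135 0.624 0.239
v 1.628 1.164 -1.031
v 1.249 0.334 0.058
v 1.874 0.92 -1.131
v 1.494 0.09 -0.043
v 2.201 0.77 -1.132
v 1.822 -0.06 -0.043
v 2.547 0.743 -1.031
v 2.167 -0.086 0.057
v 2.841 0.846 -0.85
v 2.462 0.016 0.238
v 3.026 1.057 -0.625
v 2.647 0.228 0.464
v -2.058 0.146 -0.027
v -1.416 0.029 -0.698
v -1.644 -1.169 0.598
v -1.002 -1.286 -0.073
v -0.892 -0.613 0.569
v -1.148 0.199 0.182
v -1.912 -1.339 -0.282
v -2.168 -0.527 -0.669
v -1.326 -0.889 -0.855
v -0.695 -0.44 -0.33
v -2.365 -0.7 0.23
v -1.734 -0.251 0.755
v -1.773 0.203 -0.418
v -1.287 -1.343 0.318
v -1.222 -0.948 0.695
v -0.844 -1.016 0.3
v -1.616 0.303 0.1
v -1.238 0.234 -0.295
v -0.93 -0.143 0.45
v -1.822 -1.374 0.195
v -1.444 -1.443 -0.2
v -2.216 -0.124 -0.4
v -1.838 -0.192 -0.795
v -2.13 -0.997 -0.55
v -1.343 -0.405 -0.904
v -1.1 -1.178 -0.537
v -1.635 -1.21 -0.66
v -1.785 -0.732 -0.887
v -0.972 -0.141 -0.595
v -0.729 -0.915 -0.228
v -0.664 -0.519 0.149
v -0.814 -0.041 -0.078
v -0.919 -0.681 -0.688
v -2.331 -0.225 0.128
v -2.088 -0.999 0.495
v -2.246 -1.099 -0.022
v -2.396 -0.621 -0.249
v -1.96 0.038 0.437
v -1.717 -0.735 0.804
v -1.275 -0.408 0.787
v -1.425 0.07 0.56
v -2.141 -0.459 0.588
v 3.509 -3.358 -2.607
v 4.261 -2.716 -2.654
v 3.703 -2 -1.779
v 2.951 -2.642 -1.733
v 3.781 -2.544 -3.1
v 3.224 -1.828 -2.226
v 3.174 -2.753 -3.316
v 2.617 -2.037 -2.442
v 2.724 -3.245 -3.2
v 2.166 -2.529 -2.326
v 2.641 -3.79 -2.807
v 2.083 -3.074 -1.933
v 2.964 -4.133 -2.32
v 2.406 -3.417 -1.446
v 3.542 -4.113 -1.968
v 2.984 -3.397 -1.094
v 4.104 -3.74 -1.915
v 3.547 -3.024 -1.04
v 4.388 -3.188 -2.185
v 3.831 -2.472 -1.311
f 2 1 5
f 2 5 3
f 3 5 6
f 3 6 4
f 5 1 7
f 5 7 6
f 6 7 8
f 6 8 4
f 7 1 9
f 7 9 8
f 8 9 10
f 8 10 4
f 9 1 11
f 9 11 10
f 10 11 12
f 10 12 4
f 11 1 13
f 11 13 12
f 12 13 14
f 12 14 4
f 13 1 15
f 13 15 14
f 14 15 16
f 14 16 4
f 15 1 17
f 15 17 16
f 16 17 18
f 16 18 4
f 17 1 19
f 17 19 18
f 18 19 20
f 18 20 4
f 19 1 21
f 19 21 20
f 20 21 22
f 20 22 4
f 21 1 23
f 21 23 22
f 22 23 24
f 22 24 4
f 23 1 25
f 23 25 24
f 24 25 26
f 24 26 4
f 25 1 27
f 25 27 26
f 26 27 28
f 26 28 4
f 27 1 29
f 27 29 28
f 28 29 30
f 28 30 4
f 29 1 2
f 29 2 30
f 30 2 3
f 30 3 4
f 31 68 47
f 68 42 71
f 47 71 36
f 68 71 47
f 31 47 43
f 47 36 48
f 43 48 32
f 47 48 43
f 31 43 52
f 43 32 53
f 52 53 38
f 43 53 52
f 31 52 64
f 52 38 67
f 64 67 41
f 52 67 64
f 31 64 68
f 64 41 72
f 68 72 42
f 64 72 68
f 32 48 59
f 48 36 62
f 59 62 40
f 48 62 59
f 36 71 49
f 71 42 70
f 49 70 35
f 71 70 49
f 42 72 69
f 72 41 65
f 69 65 33
f 72 65 69
f 41 67 66
f 67 38 54
f 66 54 37
f 67 54 66
f 38 53 58
f 53 32 55
f 58 55 39
f 53 55 58
f 34 60 46
f 60 40 61
f 46 61 35
f 60 61 46
f 34 46 44
f 46 35 45
f 44 45 33
f 46 45 44
f 34 44 51
f 44 33 50
f 51 50 37
f 44 50 51
f 34 51 56
f 51 37 57
f 56 57 39
f 51 57 56
f 34 56 60
f 56 39 63
f 60 63 40
f 56 63 60
f 35 61 49
f 61 40 62
f 49 62 36
f 61 62 49
f 33 45 69
f 45 35 70
f 69 70 42
f 45 70 69
f 37 50 66
f 50 33 65
f 66 65 41
f 50 65 66
f 39 57 58
f 57 37 54
f 58 54 38
f 57 54 58
f 40 63 59
f 63 39 55
f 59 55 32
f 63 55 59
f 74 73 77
f 74 77 75
f 75 77 78
f 75 78 76
f 77 73 79
f 77 79 78
f 78 79 80
f 78 80 76
f 79 73 81
f 79 81 80
f 80 81 82
f 80 82 76
f 81 73 83
f 81 83 82
f 82 83 84
f 82 84 76
f 83 73 85
f 83 85 84
f 84 85 86
f 84 86 76
f 85 73 87
f 85 87 86
f 86 87 88
f 86 88 76
f 87 73 89
f 87 89 88
f 88 89 90
f 88 90 76
f 89 73 91
f 89 91 90
f 90 91 92
f 90 92 76
f 91 73 74
f 91 74 92
f 92 74 75
f 92 75 76



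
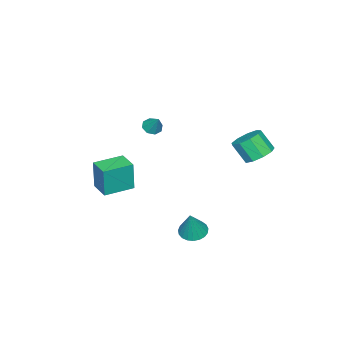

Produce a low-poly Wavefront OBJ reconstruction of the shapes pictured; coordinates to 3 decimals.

v 3.536 2.863 -4.565
v 4.28 2.602 -4.826
v 4.184 3.037 -2.895
v 4.303 2.944 -4.871
v 4.195 3.271 -4.863
v 3.972 3.528 -4.804
v 3.674 3.67 -4.703
v 3.352 3.672 -4.578
v 3.062 3.534 -4.451
v 2.854 3.281 -4.344
v 2.764 2.955 -4.275
v 2.807 2.613 -4.257
v 2.977 2.314 -4.291
v 3.243 2.11 -4.373
v 3.56 2.037 -4.488
v 3.873 2.106 -4.617
v 4.127 2.306 -4.736
v -3.863 -4.313 -2.415
v -3.532 -3.916 -2.809
v -3.437 -3.607 -1.345
v -3.996 -3.759 -2.727
v -4.383 -3.926 -2.463
v -4.465 -4.32 -2.17
v -4.194 -4.71 -2.021
v -3.729 -4.867 -2.102
v -3.343 -4.7 -2.367
v -3.261 -4.306 -2.659
v -2.41 3.674 -1.499
v -1.753 4.273 -1.087
v -1.713 3.406 0.111
v -2.37 2.806 -0.301
v -2.374 4.468 -0.926
v -2.334 3.6 0.273
v -3.012 4.291 -1.033
v -2.972 3.423 0.166
v -3.368 3.825 -1.358
v -3.328 2.957 -0.159
v -3.276 3.288 -1.749
v -3.236 2.421 -0.551
v -2.778 2.932 -2.024
v -2.738 2.065 -0.825
v -2.109 2.923 -2.053
v -2.069 2.056 -0.854
v -1.58 3.265 -1.823
v -1.54 2.398 -0.624
v -1.44 3.798 -1.441
v -1.4 2.931 -0.243
v 2.692 -2.118 -2.544
v 2.738 -2.139 -0.625
v 3.371 -1.01 -2.548
v 3.417 -1.031 -0.629
v 4.243 -3.069 -2.591
v 4.289 -3.09 -0.672
v 4.922 -1.961 -2.595
v 4.968 -1.982 -0.676
f 2 1 4
f 2 4 3
f 4 1 5
f 4 5 3
f 5 1 6
f 5 6 3
f 6 1 7
f 6 7 3
f 7 1 8
f 7 8 3
f 8 1 9
f 8 9 3
f 9 1 10
f 9 10 3
f 10 1 11
f 10 11 3
f 11 1 12
f 11 12 3
f 12 1 13
f 12 13 3
f 13 1 14
f 13 14 3
f 14 1 15
f 14 15 3
f 15 1 16
f 15 16 3
f 16 1 17
f 16 17 3
f 17 1 2
f 17 2 3
f 19 18 21
f 19 21 20
f 21 18 22
f 21 22 20
f 22 18 23
f 22 23 20
f 23 18 24
f 23 24 20
f 24 18 25
f 24 25 20
f 25 18 26
f 25 26 20
f 26 18 27
f 26 27 20
f 27 18 19
f 27 19 20
f 29 28 32
f 29 32 30
f 30 32 33
f 30 33 31
f 32 28 34
f 32 34 33
f 33 34 35
f 33 35 31
f 34 28 36
f 34 36 35
f 35 36 37
f 35 37 31
f 36 28 38
f 36 38 37
f 37 38 39
f 37 39 31
f 38 28 40
f 38 40 39
f 39 40 41
f 39 41 31
f 40 28 42
f 40 42 41
f 41 42 43
f 41 43 31
f 42 28 44
f 42 44 43
f 43 44 45
f 43 45 31
f 44 28 46
f 44 46 45
f 45 46 47
f 45 47 31
f 46 28 29
f 46 29 47
f 47 29 30
f 47 30 31
f 49 51 48
f 52 49 48
f 48 51 50
f 50 52 48
f 49 55 51
f 53 49 52
f 53 55 49
f 51 55 50
f 54 52 50
f 50 55 54
f 54 53 52
f 55 53 54



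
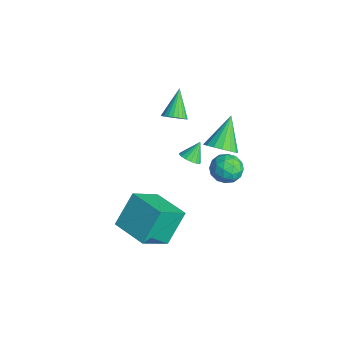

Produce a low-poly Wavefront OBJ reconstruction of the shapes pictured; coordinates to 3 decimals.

v -0.069 1.553 -2.171
v 0.661 2.113 -2.468
v 0.879 0.867 -1.132
v 1.609 1.427 -1.429
v 0.868 1.816 -0.945
v 0.281 2.24 -1.587
v 1.259 0.74 -2.013
v 0.672 1.164 -2.655
v 1.482 1.611 -2.37
v 1.24 2.276 -1.71
v 0.3 0.704 -1.89
v 0.058 1.369 -1.23
v 0.213 1.893 -2.411
v 1.327 1.087 -1.189
v 0.891 1.315 -0.905
v 1.321 1.645 -1.079
v -0.011 1.968 -1.893
v 0.419 2.297 -2.068
v 0.54 2.122 -1.173
v 1.121 0.683 -1.532
v 1.551 1.012 -1.707
v 0.219 1.335 -2.521
v 0.649 1.665 -2.695
v 1 0.858 -2.427
v 1.125 1.927 -2.528
v 1.682 1.524 -1.917
v 1.476 1.12 -2.26
v 1.131 1.369 -2.637
v 0.982 2.318 -2.14
v 1.54 1.915 -1.529
v 1.104 2.143 -1.245
v 0.759 2.393 -1.622
v 1.465 2.023 -2.082
v 0 1.065 -2.071
v 0.558 0.662 -1.46
v 0.781 0.587 -1.978
v 0.436 0.837 -2.355
v -0.142 1.456 -1.683
v 0.415 1.053 -1.072
v 0.409 1.611 -0.963
v 0.064 1.86 -1.34
v 0.075 0.957 -1.518
v -1.201 -0.687 1.679
v -0.834 -0.081 1.64
v -2.319 0.067 2.901
v -1.024 -0.042 1.442
v -1.241 -0.101 1.28
v -1.452 -0.25 1.179
v -1.625 -0.465 1.154
v -1.733 -0.714 1.209
v -1.76 -0.959 1.335
v -1.702 -1.163 1.514
v -1.568 -1.294 1.718
v -1.378 -1.333 1.916
v -1.161 -1.273 2.077
v -0.95 -1.125 2.178
v -0.778 -0.91 2.203
v -0.669 -0.66 2.149
v -0.642 -0.415 2.022
v -0.7 -0.212 1.843
v 2.553 0.326 2.187
v 2.919 -0.193 2.866
v 1.467 1.374 3.573
v 3.202 0.148 2.829
v 3.336 0.531 2.644
v 3.291 0.866 2.355
v 3.076 1.078 2.027
v 2.742 1.117 1.736
v 2.364 0.975 1.548
v 2.03 0.684 1.506
v 1.815 0.311 1.62
v 1.77 -0.059 1.864
v 1.904 -0.34 2.182
v 2.186 -0.469 2.501
v 2.553 -0.416 2.748
v -1.05 0.146 -2.159
v -0.421 0.228 -2.019
v -1.35 0.874 -1.241
v -0.482 0.457 -2.22
v -0.674 0.615 -2.408
v -0.952 0.665 -2.538
v -1.252 0.596 -2.582
v -1.506 0.424 -2.529
v -1.655 0.189 -2.391
v -1.666 -0.057 -2.2
v -1.535 -0.256 -2
v -1.294 -0.362 -1.836
v -0.996 -0.353 -1.746
v -0.711 -0.229 -1.751
v -0.503 -0.019 -1.849
v 0.546 -3.339 -5.181
v 1.074 -4.938 -3.877
v 0.005 -2.121 -3.468
v 0.533 -3.72 -2.164
v 2.587 -2.58 -5.076
v 3.115 -4.179 -3.772
v 2.046 -1.362 -3.363
v 2.574 -2.961 -2.059
f 1 38 17
f 38 12 41
f 17 41 6
f 38 41 17
f 1 17 13
f 17 6 18
f 13 18 2
f 17 18 13
f 1 13 22
f 13 2 23
f 22 23 8
f 13 23 22
f 1 22 34
f 22 8 37
f 34 37 11
f 22 37 34
f 1 34 38
f 34 11 42
f 38 42 12
f 34 42 38
f 2 18 29
f 18 6 32
f 29 32 10
f 18 32 29
f 6 41 19
f 41 12 40
f 19 40 5
f 41 40 19
f 12 42 39
f 42 11 35
f 39 35 3
f 42 35 39
f 11 37 36
f 37 8 24
f 36 24 7
f 37 24 36
f 8 23 28
f 23 2 25
f 28 25 9
f 23 25 28
f 4 30 16
f 30 10 31
f 16 31 5
f 30 31 16
f 4 16 14
f 16 5 15
f 14 15 3
f 16 15 14
f 4 14 21
f 14 3 20
f 21 20 7
f 14 20 21
f 4 21 26
f 21 7 27
f 26 27 9
f 21 27 26
f 4 26 30
f 26 9 33
f 30 33 10
f 26 33 30
f 5 31 19
f 31 10 32
f 19 32 6
f 31 32 19
f 3 15 39
f 15 5 40
f 39 40 12
f 15 40 39
f 7 20 36
f 20 3 35
f 36 35 11
f 20 35 36
f 9 27 28
f 27 7 24
f 28 24 8
f 27 24 28
f 10 33 29
f 33 9 25
f 29 25 2
f 33 25 29
f 44 43 46
f 44 46 45
f 46 43 47
f 46 47 45
f 47 43 48
f 47 48 45
f 48 43 49
f 48 49 45
f 49 43 50
f 49 50 45
f 50 43 51
f 50 51 45
f 51 43 52
f 51 52 45
f 52 43 53
f 52 53 45
f 53 43 54
f 53 54 45
f 54 43 55
f 54 55 45
f 55 43 56
f 55 56 45
f 56 43 57
f 56 57 45
f 57 43 58
f 57 58 45
f 58 43 59
f 58 59 45
f 59 43 60
f 59 60 45
f 60 43 44
f 60 44 45
f 62 61 64
f 62 64 63
f 64 61 65
f 64 65 63
f 65 61 66
f 65 66 63
f 66 61 67
f 66 67 63
f 67 61 68
f 67 68 63
f 68 61 69
f 68 69 63
f 69 61 70
f 69 70 63
f 70 61 71
f 70 71 63
f 71 61 72
f 71 72 63
f 72 61 73
f 72 73 63
f 73 61 74
f 73 74 63
f 74 61 75
f 74 75 63
f 75 61 62
f 75 62 63
f 77 76 79
f 77 79 78
f 79 76 80
f 79 80 78
f 80 76 81
f 80 81 78
f 81 76 82
f 81 82 78
f 82 76 83
f 82 83 78
f 83 76 84
f 83 84 78
f 84 76 85
f 84 85 78
f 85 76 86
f 85 86 78
f 86 76 87
f 86 87 78
f 87 76 88
f 87 88 78
f 88 76 89
f 88 89 78
f 89 76 90
f 89 90 78
f 90 76 77
f 90 77 78
f 92 94 91
f 95 92 91
f 91 94 93
f 93 95 91
f 92 98 94
f 96 92 95
f 96 98 92
f 94 98 93
f 97 95 93
f 93 98 97
f 97 96 95
f 98 96 97



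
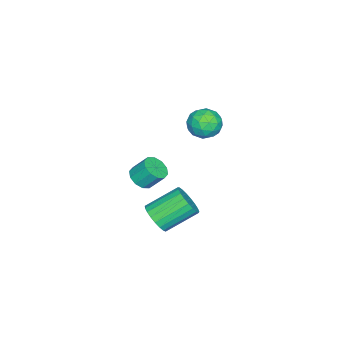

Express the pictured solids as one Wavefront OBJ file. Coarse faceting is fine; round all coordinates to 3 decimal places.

v -2.664 3.029 2.708
v -2.061 2.581 2.003
v -3.739 1.759 2.597
v -3.136 1.311 1.892
v -2.822 1.377 2.871
v -2.157 2.162 2.939
v -3.643 2.178 1.661
v -2.978 2.963 1.729
v -2.666 2.054 1.355
v -2.159 1.56 2.103
v -3.641 2.78 2.497
v -3.134 2.286 3.245
v -2.268 2.916 2.365
v -3.532 1.424 2.235
v -3.347 1.463 2.811
v -2.993 1.199 2.396
v -2.325 2.67 2.916
v -1.971 2.407 2.501
v -2.417 1.7 3.011
v -3.829 1.933 2.099
v -3.475 1.67 1.684
v -2.807 3.141 2.204
v -2.453 2.877 1.789
v -3.383 2.64 1.589
v -2.27 2.343 1.57
v -2.901 1.597 1.505
v -3.199 2.107 1.369
v -2.809 2.568 1.409
v -1.971 2.053 2.01
v -2.603 1.306 1.945
v -2.418 1.345 2.52
v -2.028 1.807 2.56
v -2.327 1.743 1.629
v -3.197 3.034 2.655
v -3.829 2.287 2.59
v -3.772 2.533 2.04
v -3.382 2.995 2.08
v -2.899 2.743 3.095
v -3.53 1.997 3.03
v -2.991 1.772 3.191
v -2.601 2.233 3.231
v -3.473 2.597 2.971
v 0.746 0.172 -0.102
v 1.361 -0.159 0.268
v 1.208 0.638 1.232
v 0.594 0.968 0.862
v 1.53 0.207 -0.007
v 1.377 1.004 0.957
v 1.399 0.56 -0.319
v 1.247 1.356 0.645
v 1.02 0.764 -0.548
v 0.867 1.56 0.416
v 0.535 0.742 -0.607
v 0.382 1.538 0.358
v 0.132 0.502 -0.472
v -0.021 1.299 0.492
v -0.037 0.136 -0.197
v -0.19 0.933 0.767
v 0.093 -0.216 0.115
v -0.059 0.58 1.079
v 0.473 -0.42 0.344
v 0.32 0.376 1.308
v 0.958 -0.398 0.402
v 0.805 0.398 1.367
v 4.004 2.484 -0.102
v 4.777 2.814 0.296
v 3.669 4.125 1.361
v 2.896 3.796 0.962
v 4.745 3.04 -0.016
v 3.637 4.351 1.049
v 4.584 3.17 -0.343
v 3.476 4.481 0.722
v 4.324 3.182 -0.628
v 3.216 4.493 0.436
v 4.008 3.073 -0.823
v 2.9 4.384 0.242
v 3.691 2.862 -0.893
v 2.583 4.173 0.172
v 3.429 2.586 -0.826
v 2.321 3.897 0.239
v 3.266 2.292 -0.634
v 2.158 3.603 0.43
v 3.23 2.032 -0.35
v 2.122 3.343 0.714
v 3.329 1.85 -0.024
v 2.221 3.161 1.041
v 3.544 1.777 0.289
v 2.436 3.089 1.354
v 3.839 1.827 0.535
v 2.731 3.139 1.599
v 4.162 1.991 0.67
v 3.054 3.302 1.735
v 4.458 2.24 0.672
v 3.35 3.551 1.736
v 4.676 2.531 0.539
v 3.567 3.842 1.604
f 1 38 17
f 38 12 41
f 17 41 6
f 38 41 17
f 1 17 13
f 17 6 18
f 13 18 2
f 17 18 13
f 1 13 22
f 13 2 23
f 22 23 8
f 13 23 22
f 1 22 34
f 22 8 37
f 34 37 11
f 22 37 34
f 1 34 38
f 34 11 42
f 38 42 12
f 34 42 38
f 2 18 29
f 18 6 32
f 29 32 10
f 18 32 29
f 6 41 19
f 41 12 40
f 19 40 5
f 41 40 19
f 12 42 39
f 42 11 35
f 39 35 3
f 42 35 39
f 11 37 36
f 37 8 24
f 36 24 7
f 37 24 36
f 8 23 28
f 23 2 25
f 28 25 9
f 23 25 28
f 4 30 16
f 30 10 31
f 16 31 5
f 30 31 16
f 4 16 14
f 16 5 15
f 14 15 3
f 16 15 14
f 4 14 21
f 14 3 20
f 21 20 7
f 14 20 21
f 4 21 26
f 21 7 27
f 26 27 9
f 21 27 26
f 4 26 30
f 26 9 33
f 30 33 10
f 26 33 30
f 5 31 19
f 31 10 32
f 19 32 6
f 31 32 19
f 3 15 39
f 15 5 40
f 39 40 12
f 15 40 39
f 7 20 36
f 20 3 35
f 36 35 11
f 20 35 36
f 9 27 28
f 27 7 24
f 28 24 8
f 27 24 28
f 10 33 29
f 33 9 25
f 29 25 2
f 33 25 29
f 44 43 47
f 44 47 45
f 45 47 48
f 45 48 46
f 47 43 49
f 47 49 48
f 48 49 50
f 48 50 46
f 49 43 51
f 49 51 50
f 50 51 52
f 50 52 46
f 51 43 53
f 51 53 52
f 52 53 54
f 52 54 46
f 53 43 55
f 53 55 54
f 54 55 56
f 54 56 46
f 55 43 57
f 55 57 56
f 56 57 58
f 56 58 46
f 57 43 59
f 57 59 58
f 58 59 60
f 58 60 46
f 59 43 61
f 59 61 60
f 60 61 62
f 60 62 46
f 61 43 63
f 61 63 62
f 62 63 64
f 62 64 46
f 63 43 44
f 63 44 64
f 64 44 45
f 64 45 46
f 66 65 69
f 66 69 67
f 67 69 70
f 67 70 68
f 69 65 71
f 69 71 70
f 70 71 72
f 70 72 68
f 71 65 73
f 71 73 72
f 72 73 74
f 72 74 68
f 73 65 75
f 73 75 74
f 74 75 76
f 74 76 68
f 75 65 77
f 75 77 76
f 76 77 78
f 76 78 68
f 77 65 79
f 77 79 78
f 78 79 80
f 78 80 68
f 79 65 81
f 79 81 80
f 80 81 82
f 80 82 68
f 81 65 83
f 81 83 82
f 82 83 84
f 82 84 68
f 83 65 85
f 83 85 84
f 84 85 86
f 84 86 68
f 85 65 87
f 85 87 86
f 86 87 88
f 86 88 68
f 87 65 89
f 87 89 88
f 88 89 90
f 88 90 68
f 89 65 91
f 89 91 90
f 90 91 92
f 90 92 68
f 91 65 93
f 91 93 92
f 92 93 94
f 92 94 68
f 93 65 95
f 93 95 94
f 94 95 96
f 94 96 68
f 95 65 66
f 95 66 96
f 96 66 67
f 96 67 68



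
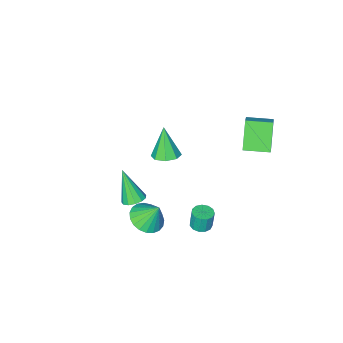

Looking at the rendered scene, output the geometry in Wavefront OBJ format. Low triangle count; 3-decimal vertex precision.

v 0.729 -2.154 -4.744
v 1.316 -1.825 -4.591
v 0.791 -3.126 -2.896
v 1.028 -1.599 -4.463
v 0.644 -1.549 -4.423
v 0.288 -1.691 -4.486
v 0.071 -1.98 -4.631
v 0.064 -2.324 -4.812
v 0.268 -2.614 -4.971
v 0.618 -2.758 -5.059
v 1.004 -2.71 -5.046
v 1.302 -2.486 -4.938
v 1.419 -2.156 -4.768
v -2.193 -3.29 -3.574
v -1.71 -2.682 -3.28
v -2.487 -3.93 -1.766
v -2.32 -2.51 -3.318
v -2.856 -2.795 -3.506
v -3.003 -3.37 -3.734
v -2.676 -3.897 -3.868
v -2.066 -4.069 -3.829
v -1.53 -3.784 -3.641
v -1.382 -3.21 -3.414
v 0.377 3.269 -2.263
v 0.908 3.044 -2.207
v 0.815 3.087 -1.142
v 0.283 3.311 -1.197
v 0.946 3.368 -2.217
v 0.853 3.411 -1.152
v 0.803 3.661 -2.241
v 0.71 3.704 -1.176
v 0.525 3.829 -2.272
v 0.431 3.872 -1.207
v 0.199 3.819 -2.3
v 0.106 3.862 -1.235
v -0.07 3.635 -2.316
v -0.163 3.678 -1.251
v -0.197 3.334 -2.315
v -0.29 3.377 -1.25
v -0.142 3.012 -2.298
v -0.236 3.055 -1.233
v 0.077 2.772 -2.269
v -0.016 2.815 -1.204
v 0.392 2.689 -2.238
v 0.299 2.732 -1.173
v 0.702 2.791 -2.215
v 0.609 2.834 -1.15
v 2.858 2.082 -1.11
v 3.679 2.579 -1.128
v 2.522 2.678 0.11
v 3.428 2.826 -1.317
v 3.079 2.943 -1.471
v 2.692 2.912 -1.562
v 2.333 2.737 -1.576
v 2.065 2.449 -1.508
v 1.935 2.097 -1.372
v 1.963 1.743 -1.191
v 2.147 1.447 -0.996
v 2.453 1.261 -0.821
v 2.83 1.216 -0.695
v 3.211 1.322 -0.642
v 3.531 1.558 -0.669
v 3.735 1.886 -0.773
v 3.787 2.247 -0.935
v -4.116 3.124 1.312
v -4.83 2.376 2.762
v -3.513 3.818 1.968
v -4.226 3.071 3.417
v -3.074 2.189 1.343
v -3.787 1.442 2.792
v -2.47 2.884 1.998
v -3.184 2.136 3.448
f 2 1 4
f 2 4 3
f 4 1 5
f 4 5 3
f 5 1 6
f 5 6 3
f 6 1 7
f 6 7 3
f 7 1 8
f 7 8 3
f 8 1 9
f 8 9 3
f 9 1 10
f 9 10 3
f 10 1 11
f 10 11 3
f 11 1 12
f 11 12 3
f 12 1 13
f 12 13 3
f 13 1 2
f 13 2 3
f 15 14 17
f 15 17 16
f 17 14 18
f 17 18 16
f 18 14 19
f 18 19 16
f 19 14 20
f 19 20 16
f 20 14 21
f 20 21 16
f 21 14 22
f 21 22 16
f 22 14 23
f 22 23 16
f 23 14 15
f 23 15 16
f 25 24 28
f 25 28 26
f 26 28 29
f 26 29 27
f 28 24 30
f 28 30 29
f 29 30 31
f 29 31 27
f 30 24 32
f 30 32 31
f 31 32 33
f 31 33 27
f 32 24 34
f 32 34 33
f 33 34 35
f 33 35 27
f 34 24 36
f 34 36 35
f 35 36 37
f 35 37 27
f 36 24 38
f 36 38 37
f 37 38 39
f 37 39 27
f 38 24 40
f 38 40 39
f 39 40 41
f 39 41 27
f 40 24 42
f 40 42 41
f 41 42 43
f 41 43 27
f 42 24 44
f 42 44 43
f 43 44 45
f 43 45 27
f 44 24 46
f 44 46 45
f 45 46 47
f 45 47 27
f 46 24 25
f 46 25 47
f 47 25 26
f 47 26 27
f 49 48 51
f 49 51 50
f 51 48 52
f 51 52 50
f 52 48 53
f 52 53 50
f 53 48 54
f 53 54 50
f 54 48 55
f 54 55 50
f 55 48 56
f 55 56 50
f 56 48 57
f 56 57 50
f 57 48 58
f 57 58 50
f 58 48 59
f 58 59 50
f 59 48 60
f 59 60 50
f 60 48 61
f 60 61 50
f 61 48 62
f 61 62 50
f 62 48 63
f 62 63 50
f 63 48 64
f 63 64 50
f 64 48 49
f 64 49 50
f 66 68 65
f 69 66 65
f 65 68 67
f 67 69 65
f 66 72 68
f 70 66 69
f 70 72 66
f 68 72 67
f 71 69 67
f 67 72 71
f 71 70 69
f 72 70 71



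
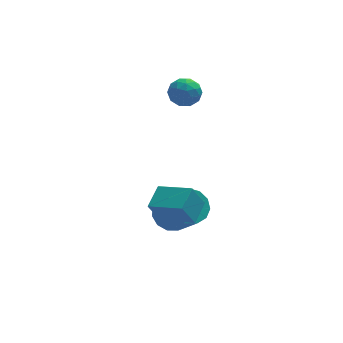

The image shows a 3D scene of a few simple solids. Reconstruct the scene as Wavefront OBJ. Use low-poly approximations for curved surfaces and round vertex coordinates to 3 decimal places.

v -0.513 2.284 2.81
v -0.173 2.751 3.377
v 0.473 1.429 2.923
v 0.813 1.896 3.49
v 0.123 1.504 3.649
v -0.487 2.032 3.579
v 0.787 2.148 2.721
v 0.177 2.676 2.651
v 0.63 2.667 3.322
v 0.22 2.269 3.896
v 0.08 1.911 2.404
v -0.33 1.513 2.978
v -0.43 2.592 3.084
v 0.73 1.588 3.216
v 0.324 1.357 3.31
v 0.524 1.632 3.643
v -0.614 2.17 3.202
v -0.414 2.444 3.536
v -0.24 1.712 3.696
v 0.714 1.736 2.764
v 0.914 2.01 3.098
v -0.224 2.548 2.657
v -0.024 2.823 2.99
v 0.54 2.468 2.604
v 0.242 2.818 3.385
v 0.822 2.315 3.451
v 0.806 2.463 2.999
v 0.448 2.773 2.958
v 0.001 2.584 3.722
v 0.581 2.082 3.788
v 0.175 1.851 3.882
v -0.183 2.161 3.841
v 0.473 2.534 3.689
v -0.281 2.098 2.512
v 0.299 1.596 2.578
v 0.483 2.019 2.459
v 0.125 2.329 2.418
v -0.522 1.865 2.849
v 0.058 1.362 2.915
v -0.148 1.407 3.342
v -0.506 1.717 3.301
v -0.173 1.646 2.611
v -1.749 -2.772 -1.322
v -2.326 -2.933 -0.18
v -1.146 -1.795 -0.879
v -1.723 -1.957 0.263
v -0.477 -3.783 -0.823
v -1.054 -3.945 0.319
v 0.126 -2.807 -0.38
v -0.451 -2.968 0.762
v -0.946 -0.756 -2.678
v -0.11 -0.349 -2.657
v 0.481 -1.636 -1.162
v -0.354 -2.044 -1.182
v -0.41 -0.089 -2.315
v 0.182 -1.376 -0.819
v -0.88 -0.041 -2.088
v -0.288 -1.328 -0.592
v -1.37 -0.22 -2.048
v -0.779 -1.507 -0.552
v -1.726 -0.569 -2.208
v -1.135 -1.857 -0.713
v -1.835 -0.978 -2.517
v -1.243 -2.266 -1.022
v -1.66 -1.317 -2.878
v -1.069 -2.604 -1.382
v -1.26 -1.477 -3.174
v -0.668 -2.765 -1.679
v -0.759 -1.409 -3.313
v -0.167 -2.696 -1.818
v -0.318 -1.134 -3.251
v 0.274 -2.421 -1.755
v -0.076 -0.738 -3.006
v 0.516 -2.025 -1.511
f 1 38 17
f 38 12 41
f 17 41 6
f 38 41 17
f 1 17 13
f 17 6 18
f 13 18 2
f 17 18 13
f 1 13 22
f 13 2 23
f 22 23 8
f 13 23 22
f 1 22 34
f 22 8 37
f 34 37 11
f 22 37 34
f 1 34 38
f 34 11 42
f 38 42 12
f 34 42 38
f 2 18 29
f 18 6 32
f 29 32 10
f 18 32 29
f 6 41 19
f 41 12 40
f 19 40 5
f 41 40 19
f 12 42 39
f 42 11 35
f 39 35 3
f 42 35 39
f 11 37 36
f 37 8 24
f 36 24 7
f 37 24 36
f 8 23 28
f 23 2 25
f 28 25 9
f 23 25 28
f 4 30 16
f 30 10 31
f 16 31 5
f 30 31 16
f 4 16 14
f 16 5 15
f 14 15 3
f 16 15 14
f 4 14 21
f 14 3 20
f 21 20 7
f 14 20 21
f 4 21 26
f 21 7 27
f 26 27 9
f 21 27 26
f 4 26 30
f 26 9 33
f 30 33 10
f 26 33 30
f 5 31 19
f 31 10 32
f 19 32 6
f 31 32 19
f 3 15 39
f 15 5 40
f 39 40 12
f 15 40 39
f 7 20 36
f 20 3 35
f 36 35 11
f 20 35 36
f 9 27 28
f 27 7 24
f 28 24 8
f 27 24 28
f 10 33 29
f 33 9 25
f 29 25 2
f 33 25 29
f 44 46 43
f 47 44 43
f 43 46 45
f 45 47 43
f 44 50 46
f 48 44 47
f 48 50 44
f 46 50 45
f 49 47 45
f 45 50 49
f 49 48 47
f 50 48 49
f 52 51 55
f 52 55 53
f 53 55 56
f 53 56 54
f 55 51 57
f 55 57 56
f 56 57 58
f 56 58 54
f 57 51 59
f 57 59 58
f 58 59 60
f 58 60 54
f 59 51 61
f 59 61 60
f 60 61 62
f 60 62 54
f 61 51 63
f 61 63 62
f 62 63 64
f 62 64 54
f 63 51 65
f 63 65 64
f 64 65 66
f 64 66 54
f 65 51 67
f 65 67 66
f 66 67 68
f 66 68 54
f 67 51 69
f 67 69 68
f 68 69 70
f 68 70 54
f 69 51 71
f 69 71 70
f 70 71 72
f 70 72 54
f 71 51 73
f 71 73 72
f 72 73 74
f 72 74 54
f 73 51 52
f 73 52 74
f 74 52 53
f 74 53 54



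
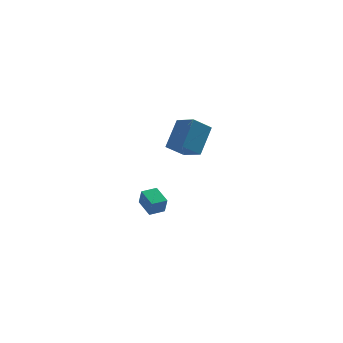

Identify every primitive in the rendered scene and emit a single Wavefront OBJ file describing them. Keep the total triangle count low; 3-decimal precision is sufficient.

v -1.431 -2.394 2.765
v -0.781 -3.48 3.339
v -0.618 -1.247 4.013
v 0.032 -2.333 4.587
v -0.452 -2.227 1.973
v 0.198 -3.313 2.547
v 0.361 -1.08 3.221
v 1.011 -2.166 3.795
v -1.758 0.62 -4.185
v -1.665 0.338 -3.188
v -2.128 1.749 -3.832
v -2.036 1.467 -2.835
v -0.864 0.913 -4.185
v -0.772 0.631 -3.188
v -1.235 2.042 -3.832
v -1.142 1.76 -2.835
f 2 4 1
f 5 2 1
f 1 4 3
f 3 5 1
f 2 8 4
f 6 2 5
f 6 8 2
f 4 8 3
f 7 5 3
f 3 8 7
f 7 6 5
f 8 6 7
f 10 12 9
f 13 10 9
f 9 12 11
f 11 13 9
f 10 16 12
f 14 10 13
f 14 16 10
f 12 16 11
f 15 13 11
f 11 16 15
f 15 14 13
f 16 14 15



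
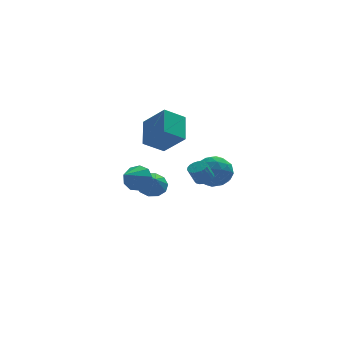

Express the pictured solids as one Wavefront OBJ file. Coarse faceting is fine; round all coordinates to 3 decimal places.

v 1.566 2.908 -2.511
v 2.631 2.84 -1.964
v 2.189 1.68 -3.876
v 3.254 1.612 -3.329
v 2.283 1.132 -2.814
v 1.898 1.891 -1.971
v 2.922 2.629 -3.869
v 2.537 3.388 -3.026
v 3.468 2.667 -2.803
v 3.074 1.742 -2.151
v 1.746 2.778 -3.689
v 1.352 1.853 -3.037
v 2.044 2.982 -2.117
v 2.776 1.538 -3.723
v 2.206 1.256 -3.42
v 2.832 1.216 -3.099
v 1.613 2.424 -2.121
v 2.239 2.384 -1.8
v 2.035 1.38 -2.3
v 2.581 2.136 -4.04
v 3.207 2.096 -3.719
v 1.988 3.304 -2.741
v 2.614 3.264 -2.42
v 2.785 3.14 -3.54
v 3.162 2.84 -2.289
v 3.528 2.118 -3.092
v 3.333 2.716 -3.41
v 3.106 3.163 -2.913
v 2.93 2.297 -1.906
v 3.296 1.575 -2.709
v 2.726 1.293 -2.406
v 2.499 1.739 -1.91
v 3.422 2.195 -2.4
v 1.524 2.945 -3.131
v 1.89 2.223 -3.934
v 2.321 2.781 -3.93
v 2.094 3.227 -3.434
v 1.292 2.402 -2.748
v 1.658 1.68 -3.551
v 1.714 1.357 -2.927
v 1.487 1.804 -2.43
v 1.398 2.325 -3.44
v -0.278 3.745 -1.723
v -1.56 3.424 -0.913
v -0.01 5.395 -0.642
v -1.293 5.073 0.167
v 0.813 2.707 -0.407
v -0.47 2.385 0.402
v 1.08 4.356 0.673
v -0.202 4.035 1.483
v -1.039 3.373 -4.246
v -0.284 3.005 -4.691
v -0.961 2.547 -3.434
v -0.091 3.403 -4.305
v -0.26 3.789 -3.896
v -0.726 4.016 -3.621
v -1.312 3.997 -3.584
v -1.793 3.74 -3.8
v -1.986 3.342 -4.187
v -1.817 2.956 -4.595
v -1.351 2.729 -4.871
v -0.765 2.748 -4.907
v 1.031 -2.403 -1.338
v 1.512 -2.711 -1.191
v 1.071 -2.925 -0.195
v 0.589 -2.617 -0.342
v 1.572 -2.468 -1.112
v 1.131 -2.682 -0.116
v 1.524 -2.212 -1.078
v 1.083 -2.426 -0.082
v 1.379 -1.994 -1.095
v 0.938 -2.207 -0.1
v 1.165 -1.857 -1.161
v 0.724 -2.07 -0.165
v 0.924 -1.828 -1.261
v 0.483 -2.042 -0.266
v 0.704 -1.913 -1.377
v 0.263 -2.127 -0.381
v 0.549 -2.095 -1.485
v 0.108 -2.309 -0.489
v 0.489 -2.338 -1.564
v 0.048 -2.552 -0.568
v 0.537 -2.594 -1.598
v 0.096 -2.808 -0.602
v 0.682 -2.813 -1.58
v 0.241 -3.026 -0.585
v 0.896 -2.95 -1.515
v 0.455 -3.163 -0.519
v 1.137 -2.978 -1.414
v 0.696 -3.192 -0.419
v 1.357 -2.893 -1.299
v 0.916 -3.107 -0.303
v -2.746 -3.013 -0.8
v -2.147 -3.044 -0.142
v -3.634 -4.047 -0.04
v -2.558 -2.609 -0.029
v -3.056 -2.363 -0.277
v -3.409 -2.421 -0.77
v -3.452 -2.756 -1.276
v -3.164 -3.212 -1.56
v -2.681 -3.575 -1.487
v -2.228 -3.675 -1.093
v -2.017 -3.465 -0.562
f 1 38 17
f 38 12 41
f 17 41 6
f 38 41 17
f 1 17 13
f 17 6 18
f 13 18 2
f 17 18 13
f 1 13 22
f 13 2 23
f 22 23 8
f 13 23 22
f 1 22 34
f 22 8 37
f 34 37 11
f 22 37 34
f 1 34 38
f 34 11 42
f 38 42 12
f 34 42 38
f 2 18 29
f 18 6 32
f 29 32 10
f 18 32 29
f 6 41 19
f 41 12 40
f 19 40 5
f 41 40 19
f 12 42 39
f 42 11 35
f 39 35 3
f 42 35 39
f 11 37 36
f 37 8 24
f 36 24 7
f 37 24 36
f 8 23 28
f 23 2 25
f 28 25 9
f 23 25 28
f 4 30 16
f 30 10 31
f 16 31 5
f 30 31 16
f 4 16 14
f 16 5 15
f 14 15 3
f 16 15 14
f 4 14 21
f 14 3 20
f 21 20 7
f 14 20 21
f 4 21 26
f 21 7 27
f 26 27 9
f 21 27 26
f 4 26 30
f 26 9 33
f 30 33 10
f 26 33 30
f 5 31 19
f 31 10 32
f 19 32 6
f 31 32 19
f 3 15 39
f 15 5 40
f 39 40 12
f 15 40 39
f 7 20 36
f 20 3 35
f 36 35 11
f 20 35 36
f 9 27 28
f 27 7 24
f 28 24 8
f 27 24 28
f 10 33 29
f 33 9 25
f 29 25 2
f 33 25 29
f 44 46 43
f 47 44 43
f 43 46 45
f 45 47 43
f 44 50 46
f 48 44 47
f 48 50 44
f 46 50 45
f 49 47 45
f 45 50 49
f 49 48 47
f 50 48 49
f 52 51 54
f 52 54 53
f 54 51 55
f 54 55 53
f 55 51 56
f 55 56 53
f 56 51 57
f 56 57 53
f 57 51 58
f 57 58 53
f 58 51 59
f 58 59 53
f 59 51 60
f 59 60 53
f 60 51 61
f 60 61 53
f 61 51 62
f 61 62 53
f 62 51 52
f 62 52 53
f 64 63 67
f 64 67 65
f 65 67 68
f 65 68 66
f 67 63 69
f 67 69 68
f 68 69 70
f 68 70 66
f 69 63 71
f 69 71 70
f 70 71 72
f 70 72 66
f 71 63 73
f 71 73 72
f 72 73 74
f 72 74 66
f 73 63 75
f 73 75 74
f 74 75 76
f 74 76 66
f 75 63 77
f 75 77 76
f 76 77 78
f 76 78 66
f 77 63 79
f 77 79 78
f 78 79 80
f 78 80 66
f 79 63 81
f 79 81 80
f 80 81 82
f 80 82 66
f 81 63 83
f 81 83 82
f 82 83 84
f 82 84 66
f 83 63 85
f 83 85 84
f 84 85 86
f 84 86 66
f 85 63 87
f 85 87 86
f 86 87 88
f 86 88 66
f 87 63 89
f 87 89 88
f 88 89 90
f 88 90 66
f 89 63 91
f 89 91 90
f 90 91 92
f 90 92 66
f 91 63 64
f 91 64 92
f 92 64 65
f 92 65 66
f 94 93 96
f 94 96 95
f 96 93 97
f 96 97 95
f 97 93 98
f 97 98 95
f 98 93 99
f 98 99 95
f 99 93 100
f 99 100 95
f 100 93 101
f 100 101 95
f 101 93 102
f 101 102 95
f 102 93 103
f 102 103 95
f 103 93 94
f 103 94 95

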